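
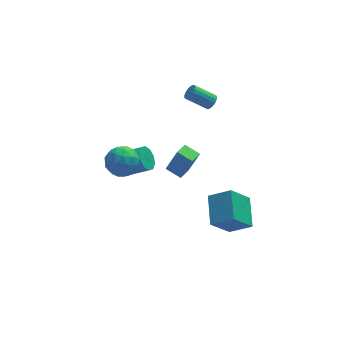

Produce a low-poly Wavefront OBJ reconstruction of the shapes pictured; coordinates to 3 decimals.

v 3.328 -3.373 -4.719
v 2.137 -3.8 -3.275
v 3.598 -1.603 -3.974
v 2.407 -2.029 -2.53
v 4.493 -3.891 -3.91
v 3.302 -4.317 -2.466
v 4.763 -2.12 -3.165
v 3.572 -2.547 -1.721
v -1.76 -0.548 -0.062
v -1.29 -0.056 -0.482
v -0.31 -0.46 0.141
v -0.78 -0.952 0.562
v -1.445 0.187 -0.08
v -0.465 -0.217 0.543
v -1.72 0.15 0.329
v -0.74 -0.255 0.952
v -2.011 -0.155 0.588
v -1.031 -0.559 1.212
v -2.206 -0.609 0.6
v -1.226 -1.014 1.223
v -2.23 -1.04 0.359
v -1.25 -1.444 0.982
v -2.075 -1.283 -0.043
v -1.095 -1.687 0.58
v -1.8 -1.245 -0.452
v -0.82 -1.65 0.171
v -1.509 -0.941 -0.712
v -0.529 -1.345 -0.088
v -1.314 -0.486 -0.723
v -0.334 -0.891 -0.1
v -2.969 -1.563 2.203
v -1.949 -1.397 2.33
v -2.651 -2.423 0.79
v -1.631 -2.257 0.917
v -2.142 -2.887 1.57
v -2.338 -2.356 2.443
v -2.262 -1.464 0.677
v -2.458 -0.933 1.55
v -1.512 -1.336 1.387
v -1.438 -2.215 1.939
v -3.162 -1.605 1.181
v -3.088 -2.484 1.733
v -2.487 -1.404 2.39
v -2.113 -2.416 0.73
v -2.413 -2.786 1.113
v -1.814 -2.688 1.188
v -2.715 -1.968 2.457
v -2.116 -1.87 2.532
v -2.229 -2.746 2.085
v -2.484 -1.95 0.588
v -1.885 -1.852 0.663
v -2.786 -1.132 1.932
v -2.187 -1.034 2.007
v -2.371 -1.074 1.035
v -1.631 -1.271 1.911
v -1.444 -1.776 1.081
v -1.815 -1.31 0.939
v -1.93 -0.998 1.453
v -1.587 -1.787 2.236
v -1.4 -2.293 1.405
v -1.7 -2.664 1.789
v -1.815 -2.351 2.302
v -1.33 -1.752 1.681
v -3.2 -1.527 1.715
v -3.013 -2.033 0.884
v -2.785 -1.469 0.818
v -2.9 -1.156 1.331
v -3.156 -2.044 2.039
v -2.969 -2.549 1.209
v -2.67 -2.822 1.667
v -2.785 -2.51 2.181
v -3.27 -2.068 1.439
v 3.186 0.764 3.17
v 3.431 1.173 3.351
v 2.28 1.485 4.21
v 2.034 1.076 4.03
v 3.31 1.258 3.157
v 2.159 1.571 4.016
v 3.16 1.23 2.966
v 2.009 1.543 3.825
v 3.016 1.095 2.822
v 1.865 1.408 3.681
v 2.911 0.885 2.758
v 1.76 1.197 3.617
v 2.869 0.646 2.789
v 1.718 0.959 3.648
v 2.899 0.435 2.906
v 1.748 0.747 3.766
v 2.995 0.298 3.085
v 1.844 0.611 3.944
v 3.135 0.269 3.283
v 1.984 0.582 4.142
v 3.286 0.352 3.455
v 2.135 0.665 4.314
v 3.414 0.53 3.562
v 2.263 0.843 4.421
v 3.49 0.762 3.579
v 2.339 1.075 4.439
v 3.496 0.994 3.503
v 2.345 1.306 4.362
v 0.399 -4.18 1.827
v 0.999 -4.262 3.254
v -0.272 -3.556 2.145
v 0.328 -3.638 3.572
v 0.972 -3.462 1.628
v 1.572 -3.544 3.055
v 0.301 -2.838 1.946
v 0.901 -2.92 3.373
f 2 4 1
f 5 2 1
f 1 4 3
f 3 5 1
f 2 8 4
f 6 2 5
f 6 8 2
f 4 8 3
f 7 5 3
f 3 8 7
f 7 6 5
f 8 6 7
f 10 9 13
f 10 13 11
f 11 13 14
f 11 14 12
f 13 9 15
f 13 15 14
f 14 15 16
f 14 16 12
f 15 9 17
f 15 17 16
f 16 17 18
f 16 18 12
f 17 9 19
f 17 19 18
f 18 19 20
f 18 20 12
f 19 9 21
f 19 21 20
f 20 21 22
f 20 22 12
f 21 9 23
f 21 23 22
f 22 23 24
f 22 24 12
f 23 9 25
f 23 25 24
f 24 25 26
f 24 26 12
f 25 9 27
f 25 27 26
f 26 27 28
f 26 28 12
f 27 9 29
f 27 29 28
f 28 29 30
f 28 30 12
f 29 9 10
f 29 10 30
f 30 10 11
f 30 11 12
f 31 68 47
f 68 42 71
f 47 71 36
f 68 71 47
f 31 47 43
f 47 36 48
f 43 48 32
f 47 48 43
f 31 43 52
f 43 32 53
f 52 53 38
f 43 53 52
f 31 52 64
f 52 38 67
f 64 67 41
f 52 67 64
f 31 64 68
f 64 41 72
f 68 72 42
f 64 72 68
f 32 48 59
f 48 36 62
f 59 62 40
f 48 62 59
f 36 71 49
f 71 42 70
f 49 70 35
f 71 70 49
f 42 72 69
f 72 41 65
f 69 65 33
f 72 65 69
f 41 67 66
f 67 38 54
f 66 54 37
f 67 54 66
f 38 53 58
f 53 32 55
f 58 55 39
f 53 55 58
f 34 60 46
f 60 40 61
f 46 61 35
f 60 61 46
f 34 46 44
f 46 35 45
f 44 45 33
f 46 45 44
f 34 44 51
f 44 33 50
f 51 50 37
f 44 50 51
f 34 51 56
f 51 37 57
f 56 57 39
f 51 57 56
f 34 56 60
f 56 39 63
f 60 63 40
f 56 63 60
f 35 61 49
f 61 40 62
f 49 62 36
f 61 62 49
f 33 45 69
f 45 35 70
f 69 70 42
f 45 70 69
f 37 50 66
f 50 33 65
f 66 65 41
f 50 65 66
f 39 57 58
f 57 37 54
f 58 54 38
f 57 54 58
f 40 63 59
f 63 39 55
f 59 55 32
f 63 55 59
f 74 73 77
f 74 77 75
f 75 77 78
f 75 78 76
f 77 73 79
f 77 79 78
f 78 79 80
f 78 80 76
f 79 73 81
f 79 81 80
f 80 81 82
f 80 82 76
f 81 73 83
f 81 83 82
f 82 83 84
f 82 84 76
f 83 73 85
f 83 85 84
f 84 85 86
f 84 86 76
f 85 73 87
f 85 87 86
f 86 87 88
f 86 88 76
f 87 73 89
f 87 89 88
f 88 89 90
f 88 90 76
f 89 73 91
f 89 91 90
f 90 91 92
f 90 92 76
f 91 73 93
f 91 93 92
f 92 93 94
f 92 94 76
f 93 73 95
f 93 95 94
f 94 95 96
f 94 96 76
f 95 73 97
f 95 97 96
f 96 97 98
f 96 98 76
f 97 73 99
f 97 99 98
f 98 99 100
f 98 100 76
f 99 73 74
f 99 74 100
f 100 74 75
f 100 75 76
f 102 104 101
f 105 102 101
f 101 104 103
f 103 105 101
f 102 108 104
f 106 102 105
f 106 108 102
f 104 108 103
f 107 105 103
f 103 108 107
f 107 106 105
f 108 106 107



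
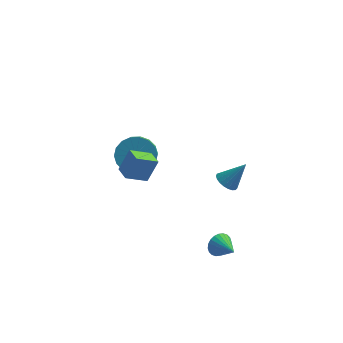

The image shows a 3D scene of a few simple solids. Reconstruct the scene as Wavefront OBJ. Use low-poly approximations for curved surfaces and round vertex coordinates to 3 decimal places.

v -3.237 2.61 -1.066
v -2.291 2.419 -1.362
v -2.197 1.198 -0.271
v -3.143 1.39 0.026
v -2.234 2.718 -1.032
v -2.139 1.497 0.059
v -2.375 2.996 -0.708
v -2.28 1.776 0.383
v -2.687 3.198 -0.456
v -2.593 1.977 0.635
v -3.108 3.283 -0.324
v -3.014 2.063 0.767
v -3.555 3.236 -0.339
v -3.46 2.015 0.752
v -3.939 3.064 -0.498
v -3.844 1.843 0.594
v -4.183 2.802 -0.769
v -4.089 1.581 0.322
v -4.241 2.503 -1.099
v -4.146 1.282 -0.008
v -4.1 2.224 -1.423
v -4.005 1.004 -0.332
v -3.787 2.023 -1.675
v -3.693 0.802 -0.584
v -3.366 1.937 -1.807
v -3.272 0.717 -0.716
v -2.92 1.985 -1.792
v -2.825 0.764 -0.701
v -2.536 2.157 -1.634
v -2.441 0.936 -0.542
v -3.004 -3.815 3.357
v -2.549 -3.441 4.414
v -3.385 -3.095 3.266
v -2.93 -2.721 4.323
v -2.09 -3.399 2.817
v -1.635 -3.025 3.874
v -2.471 -2.679 2.726
v -2.016 -2.305 3.783
v 1.235 -0.454 0.162
v 1.725 -0.596 -0.173
v 2.085 -0.206 1.298
v 1.705 -0.346 -0.212
v 1.604 -0.115 -0.187
v 1.439 0.057 -0.102
v 1.239 0.142 0.03
v 1.038 0.123 0.184
v 0.872 0.005 0.334
v 0.768 -0.193 0.454
v 0.745 -0.436 0.524
v 0.807 -0.682 0.531
v 0.943 -0.888 0.475
v 1.13 -1.019 0.364
v 1.335 -1.053 0.218
v 1.522 -0.983 0.063
v 1.66 -0.821 -0.076
v 1.134 -3.508 -1.527
v 1.533 -3.403 -2.003
v 1.826 -4.352 -1.133
v 1.622 -3.251 -1.832
v 1.636 -3.137 -1.614
v 1.573 -3.08 -1.383
v 1.444 -3.089 -1.174
v 1.268 -3.161 -1.019
v 1.071 -3.286 -0.941
v 0.884 -3.445 -0.953
v 0.735 -3.613 -1.052
v 0.646 -3.766 -1.223
v 0.632 -3.879 -1.44
v 0.695 -3.936 -1.671
v 0.824 -3.928 -1.88
v 1 -3.856 -2.036
v 1.197 -3.731 -2.113
v 1.384 -3.572 -2.102
f 2 1 5
f 2 5 3
f 3 5 6
f 3 6 4
f 5 1 7
f 5 7 6
f 6 7 8
f 6 8 4
f 7 1 9
f 7 9 8
f 8 9 10
f 8 10 4
f 9 1 11
f 9 11 10
f 10 11 12
f 10 12 4
f 11 1 13
f 11 13 12
f 12 13 14
f 12 14 4
f 13 1 15
f 13 15 14
f 14 15 16
f 14 16 4
f 15 1 17
f 15 17 16
f 16 17 18
f 16 18 4
f 17 1 19
f 17 19 18
f 18 19 20
f 18 20 4
f 19 1 21
f 19 21 20
f 20 21 22
f 20 22 4
f 21 1 23
f 21 23 22
f 22 23 24
f 22 24 4
f 23 1 25
f 23 25 24
f 24 25 26
f 24 26 4
f 25 1 27
f 25 27 26
f 26 27 28
f 26 28 4
f 27 1 29
f 27 29 28
f 28 29 30
f 28 30 4
f 29 1 2
f 29 2 30
f 30 2 3
f 30 3 4
f 32 34 31
f 35 32 31
f 31 34 33
f 33 35 31
f 32 38 34
f 36 32 35
f 36 38 32
f 34 38 33
f 37 35 33
f 33 38 37
f 37 36 35
f 38 36 37
f 40 39 42
f 40 42 41
f 42 39 43
f 42 43 41
f 43 39 44
f 43 44 41
f 44 39 45
f 44 45 41
f 45 39 46
f 45 46 41
f 46 39 47
f 46 47 41
f 47 39 48
f 47 48 41
f 48 39 49
f 48 49 41
f 49 39 50
f 49 50 41
f 50 39 51
f 50 51 41
f 51 39 52
f 51 52 41
f 52 39 53
f 52 53 41
f 53 39 54
f 53 54 41
f 54 39 55
f 54 55 41
f 55 39 40
f 55 40 41
f 57 56 59
f 57 59 58
f 59 56 60
f 59 60 58
f 60 56 61
f 60 61 58
f 61 56 62
f 61 62 58
f 62 56 63
f 62 63 58
f 63 56 64
f 63 64 58
f 64 56 65
f 64 65 58
f 65 56 66
f 65 66 58
f 66 56 67
f 66 67 58
f 67 56 68
f 67 68 58
f 68 56 69
f 68 69 58
f 69 56 70
f 69 70 58
f 70 56 71
f 70 71 58
f 71 56 72
f 71 72 58
f 72 56 73
f 72 73 58
f 73 56 57
f 73 57 58



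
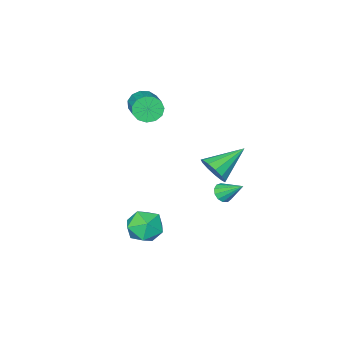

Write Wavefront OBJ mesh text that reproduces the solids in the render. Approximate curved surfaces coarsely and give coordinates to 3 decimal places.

v 1.431 1.044 -2.995
v 2.538 1.416 -2.998
v 1.762 0.044 -4.562
v 2.869 0.416 -4.565
v 2.503 -0.321 -3.738
v 2.299 0.297 -2.769
v 2.001 1.163 -4.791
v 1.797 1.781 -3.822
v 2.89 1.489 -4.108
v 3.2 0.572 -3.457
v 1.1 0.888 -4.103
v 1.41 -0.029 -3.452
v 0.073 3.759 1.321
v 0.535 3.9 2.139
v -1.813 4.021 2.339
v 0.479 4.382 1.912
v 0.295 4.665 1.497
v 0.04 4.661 1.027
v -0.204 4.371 0.649
v -0.36 3.886 0.485
v -0.379 3.361 0.586
v -0.254 2.962 0.92
v -0.025 2.816 1.382
v 0.235 2.969 1.824
v 0.444 3.373 2.106
v -3.404 0.65 -3.78
v -2.949 0.425 -3.357
v -3.776 1.85 -2.74
v -2.776 0.67 -3.578
v -2.802 0.908 -3.862
v -3.02 1.064 -4.12
v -3.359 1.089 -4.27
v -3.713 0.975 -4.264
v -3.969 0.757 -4.105
v -4.045 0.506 -3.842
v -3.918 0.3 -3.559
v -3.628 0.206 -3.346
v -3.267 0.252 -3.271
v -1.392 -3.696 2.104
v -1.036 -4.216 2.719
v 0.028 -2.504 3.55
v -0.328 -1.984 2.936
v -0.724 -4.222 2.333
v 0.339 -2.51 3.164
v -0.625 -4.061 1.875
v 0.439 -2.349 2.706
v -0.769 -3.784 1.489
v 0.295 -2.072 2.321
v -1.11 -3.48 1.299
v -0.047 -1.768 2.13
v -1.542 -3.244 1.365
v -0.478 -1.532 2.196
v -1.925 -3.151 1.665
v -0.862 -1.439 2.496
v -2.139 -3.232 2.105
v -1.076 -1.52 2.936
v -2.116 -3.46 2.545
v -1.053 -1.748 3.376
v -1.863 -3.763 2.845
v -0.8 -2.051 3.676
v -1.46 -4.044 2.91
v -0.397 -2.333 3.741
f 1 12 6
f 1 6 2
f 1 2 8
f 1 8 11
f 1 11 12
f 2 6 10
f 6 12 5
f 12 11 3
f 11 8 7
f 8 2 9
f 4 10 5
f 4 5 3
f 4 3 7
f 4 7 9
f 4 9 10
f 5 10 6
f 3 5 12
f 7 3 11
f 9 7 8
f 10 9 2
f 14 13 16
f 14 16 15
f 16 13 17
f 16 17 15
f 17 13 18
f 17 18 15
f 18 13 19
f 18 19 15
f 19 13 20
f 19 20 15
f 20 13 21
f 20 21 15
f 21 13 22
f 21 22 15
f 22 13 23
f 22 23 15
f 23 13 24
f 23 24 15
f 24 13 25
f 24 25 15
f 25 13 14
f 25 14 15
f 27 26 29
f 27 29 28
f 29 26 30
f 29 30 28
f 30 26 31
f 30 31 28
f 31 26 32
f 31 32 28
f 32 26 33
f 32 33 28
f 33 26 34
f 33 34 28
f 34 26 35
f 34 35 28
f 35 26 36
f 35 36 28
f 36 26 37
f 36 37 28
f 37 26 38
f 37 38 28
f 38 26 27
f 38 27 28
f 40 39 43
f 40 43 41
f 41 43 44
f 41 44 42
f 43 39 45
f 43 45 44
f 44 45 46
f 44 46 42
f 45 39 47
f 45 47 46
f 46 47 48
f 46 48 42
f 47 39 49
f 47 49 48
f 48 49 50
f 48 50 42
f 49 39 51
f 49 51 50
f 50 51 52
f 50 52 42
f 51 39 53
f 51 53 52
f 52 53 54
f 52 54 42
f 53 39 55
f 53 55 54
f 54 55 56
f 54 56 42
f 55 39 57
f 55 57 56
f 56 57 58
f 56 58 42
f 57 39 59
f 57 59 58
f 58 59 60
f 58 60 42
f 59 39 61
f 59 61 60
f 60 61 62
f 60 62 42
f 61 39 40
f 61 40 62
f 62 40 41
f 62 41 42



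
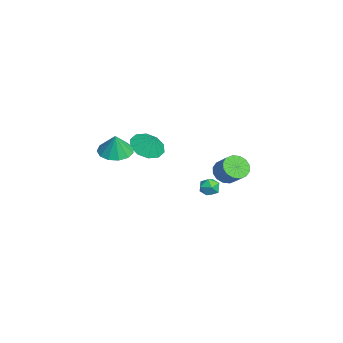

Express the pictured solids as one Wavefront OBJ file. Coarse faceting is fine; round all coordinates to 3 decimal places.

v 3.438 2.473 2.489
v 3.811 2.456 3.023
v 3.609 1.444 2.337
v 3.982 1.427 2.871
v 3.339 1.518 2.925
v 3.233 2.155 3.019
v 4.187 1.745 2.341
v 4.081 2.382 2.435
v 4.274 2.006 2.932
v 3.749 1.866 3.293
v 3.671 2.034 2.067
v 3.146 1.894 2.428
v -2.649 3.577 0.321
v -2.106 3.738 -0.326
v -1.228 4.224 0.531
v -1.771 4.063 1.179
v -2.35 4.108 -0.286
v -1.472 4.594 0.572
v -2.674 4.336 -0.083
v -1.796 4.822 0.775
v -2.992 4.36 0.228
v -2.114 4.846 1.086
v -3.217 4.175 0.564
v -2.339 4.661 1.422
v -3.291 3.829 0.835
v -2.413 4.315 1.693
v -3.192 3.416 0.969
v -2.314 3.902 1.826
v -2.948 3.046 0.928
v -2.07 3.532 1.786
v -2.624 2.818 0.725
v -1.746 3.304 1.583
v -2.306 2.794 0.414
v -1.428 3.28 1.272
v -2.081 2.979 0.078
v -1.203 3.465 0.936
v -2.007 3.325 -0.193
v -1.129 3.811 0.665
v -3.99 -0.795 1.93
v -3.112 -1.409 1.729
v -3.53 -0.425 2.81
v -3.021 -0.812 1.431
v -3.3 -0.209 1.323
v -3.842 0.171 1.447
v -4.441 0.182 1.755
v -4.868 -0.18 2.13
v -4.959 -0.777 2.429
v -4.68 -1.381 2.536
v -4.138 -1.761 2.412
v -3.539 -1.772 2.104
v -0.982 -2.762 3.21
v -0.1 -3.208 2.96
v -0.618 -2.778 4.53
v -0.006 -2.641 2.941
v -0.222 -2.113 3.007
v -0.68 -1.791 3.138
v -1.233 -1.777 3.291
v -1.707 -2.076 3.418
v -1.951 -2.592 3.48
v -1.888 -3.163 3.455
v -1.537 -3.606 3.353
v -1.01 -3.782 3.205
v -0.474 -3.633 3.059
f 1 12 6
f 1 6 2
f 1 2 8
f 1 8 11
f 1 11 12
f 2 6 10
f 6 12 5
f 12 11 3
f 11 8 7
f 8 2 9
f 4 10 5
f 4 5 3
f 4 3 7
f 4 7 9
f 4 9 10
f 5 10 6
f 3 5 12
f 7 3 11
f 9 7 8
f 10 9 2
f 14 13 17
f 14 17 15
f 15 17 18
f 15 18 16
f 17 13 19
f 17 19 18
f 18 19 20
f 18 20 16
f 19 13 21
f 19 21 20
f 20 21 22
f 20 22 16
f 21 13 23
f 21 23 22
f 22 23 24
f 22 24 16
f 23 13 25
f 23 25 24
f 24 25 26
f 24 26 16
f 25 13 27
f 25 27 26
f 26 27 28
f 26 28 16
f 27 13 29
f 27 29 28
f 28 29 30
f 28 30 16
f 29 13 31
f 29 31 30
f 30 31 32
f 30 32 16
f 31 13 33
f 31 33 32
f 32 33 34
f 32 34 16
f 33 13 35
f 33 35 34
f 34 35 36
f 34 36 16
f 35 13 37
f 35 37 36
f 36 37 38
f 36 38 16
f 37 13 14
f 37 14 38
f 38 14 15
f 38 15 16
f 40 39 42
f 40 42 41
f 42 39 43
f 42 43 41
f 43 39 44
f 43 44 41
f 44 39 45
f 44 45 41
f 45 39 46
f 45 46 41
f 46 39 47
f 46 47 41
f 47 39 48
f 47 48 41
f 48 39 49
f 48 49 41
f 49 39 50
f 49 50 41
f 50 39 40
f 50 40 41
f 52 51 54
f 52 54 53
f 54 51 55
f 54 55 53
f 55 51 56
f 55 56 53
f 56 51 57
f 56 57 53
f 57 51 58
f 57 58 53
f 58 51 59
f 58 59 53
f 59 51 60
f 59 60 53
f 60 51 61
f 60 61 53
f 61 51 62
f 61 62 53
f 62 51 63
f 62 63 53
f 63 51 52
f 63 52 53



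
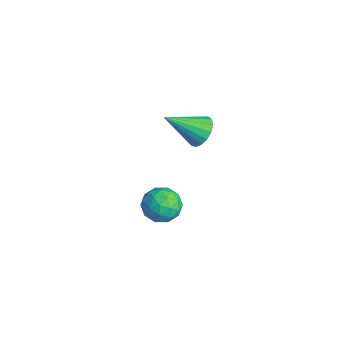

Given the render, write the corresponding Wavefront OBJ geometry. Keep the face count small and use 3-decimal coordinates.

v 1.942 4.243 2.658
v 2.25 4.605 3.212
v 1.658 2.857 3.722
v 1.912 4.691 3.234
v 1.581 4.674 3.123
v 1.333 4.558 2.906
v 1.224 4.371 2.632
v 1.28 4.153 2.364
v 1.488 3.957 2.164
v 1.8 3.825 2.076
v 2.144 3.79 2.122
v 2.443 3.858 2.291
v 2.626 4.014 2.544
v 2.653 4.223 2.823
v 2.518 4.436 3.064
v 0.795 3.099 -1.591
v 1.396 3.62 -1.923
v 1.624 2 -1.817
v 2.225 2.521 -2.149
v 2.046 2.551 -1.306
v 1.534 3.23 -1.166
v 1.486 2.39 -2.574
v 0.974 3.069 -2.434
v 1.823 3.182 -2.53
v 2.169 3.282 -1.747
v 0.851 2.338 -1.993
v 1.197 2.438 -1.21
v 1.023 3.456 -1.737
v 1.997 2.164 -2.003
v 1.892 2.181 -1.508
v 2.245 2.488 -1.703
v 1.104 3.227 -1.292
v 1.457 3.533 -1.487
v 1.839 2.905 -1.125
v 1.563 2.087 -2.253
v 1.916 2.393 -2.448
v 0.775 3.132 -2.037
v 1.128 3.439 -2.232
v 1.181 2.715 -2.615
v 1.627 3.505 -2.289
v 2.114 2.859 -2.422
v 1.68 2.782 -2.672
v 1.379 3.181 -2.589
v 1.83 3.564 -1.828
v 2.318 2.918 -1.962
v 2.213 2.935 -1.466
v 1.912 3.334 -1.384
v 2.081 3.306 -2.186
v 0.702 2.702 -1.778
v 1.19 2.056 -1.912
v 1.108 2.286 -2.356
v 0.807 2.685 -2.274
v 0.906 2.761 -1.318
v 1.393 2.115 -1.451
v 1.641 2.439 -1.151
v 1.34 2.838 -1.068
v 0.939 2.314 -1.554
f 2 1 4
f 2 4 3
f 4 1 5
f 4 5 3
f 5 1 6
f 5 6 3
f 6 1 7
f 6 7 3
f 7 1 8
f 7 8 3
f 8 1 9
f 8 9 3
f 9 1 10
f 9 10 3
f 10 1 11
f 10 11 3
f 11 1 12
f 11 12 3
f 12 1 13
f 12 13 3
f 13 1 14
f 13 14 3
f 14 1 15
f 14 15 3
f 15 1 2
f 15 2 3
f 16 53 32
f 53 27 56
f 32 56 21
f 53 56 32
f 16 32 28
f 32 21 33
f 28 33 17
f 32 33 28
f 16 28 37
f 28 17 38
f 37 38 23
f 28 38 37
f 16 37 49
f 37 23 52
f 49 52 26
f 37 52 49
f 16 49 53
f 49 26 57
f 53 57 27
f 49 57 53
f 17 33 44
f 33 21 47
f 44 47 25
f 33 47 44
f 21 56 34
f 56 27 55
f 34 55 20
f 56 55 34
f 27 57 54
f 57 26 50
f 54 50 18
f 57 50 54
f 26 52 51
f 52 23 39
f 51 39 22
f 52 39 51
f 23 38 43
f 38 17 40
f 43 40 24
f 38 40 43
f 19 45 31
f 45 25 46
f 31 46 20
f 45 46 31
f 19 31 29
f 31 20 30
f 29 30 18
f 31 30 29
f 19 29 36
f 29 18 35
f 36 35 22
f 29 35 36
f 19 36 41
f 36 22 42
f 41 42 24
f 36 42 41
f 19 41 45
f 41 24 48
f 45 48 25
f 41 48 45
f 20 46 34
f 46 25 47
f 34 47 21
f 46 47 34
f 18 30 54
f 30 20 55
f 54 55 27
f 30 55 54
f 22 35 51
f 35 18 50
f 51 50 26
f 35 50 51
f 24 42 43
f 42 22 39
f 43 39 23
f 42 39 43
f 25 48 44
f 48 24 40
f 44 40 17
f 48 40 44



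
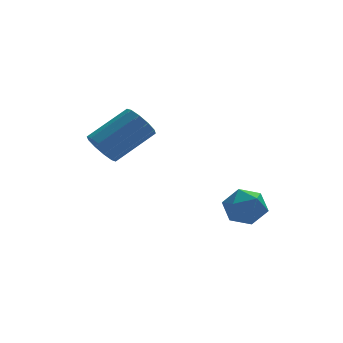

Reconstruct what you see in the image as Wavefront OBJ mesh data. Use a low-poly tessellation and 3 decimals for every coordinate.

v -0.335 -1.544 -0.956
v 0.131 -1.403 -1.68
v 0.669 -2.417 -0.48
v 1.135 -2.276 -1.204
v 1.034 -1.636 -0.619
v 0.414 -1.097 -0.913
v 0.386 -2.723 -1.247
v -0.234 -2.184 -1.541
v 0.577 -2.132 -1.86
v 0.977 -1.46 -1.472
v -0.177 -2.36 -0.688
v 0.223 -1.688 -0.3
v -4.255 0.071 1.377
v -3.815 -0.248 0.861
v -2.285 0.169 1.906
v -2.725 0.489 2.423
v -3.863 0.2 0.751
v -2.332 0.617 1.797
v -4.06 0.599 0.881
v -2.529 1.016 1.926
v -4.332 0.796 1.2
v -2.801 1.213 2.246
v -4.575 0.717 1.587
v -3.044 1.134 2.633
v -4.695 0.391 1.894
v -3.165 0.808 2.939
v -4.648 -0.057 2.003
v -3.117 0.36 3.049
v -4.451 -0.456 1.874
v -2.92 -0.039 2.919
v -4.179 -0.653 1.554
v -2.648 -0.236 2.6
v -3.936 -0.574 1.167
v -2.405 -0.157 2.213
f 1 12 6
f 1 6 2
f 1 2 8
f 1 8 11
f 1 11 12
f 2 6 10
f 6 12 5
f 12 11 3
f 11 8 7
f 8 2 9
f 4 10 5
f 4 5 3
f 4 3 7
f 4 7 9
f 4 9 10
f 5 10 6
f 3 5 12
f 7 3 11
f 9 7 8
f 10 9 2
f 14 13 17
f 14 17 15
f 15 17 18
f 15 18 16
f 17 13 19
f 17 19 18
f 18 19 20
f 18 20 16
f 19 13 21
f 19 21 20
f 20 21 22
f 20 22 16
f 21 13 23
f 21 23 22
f 22 23 24
f 22 24 16
f 23 13 25
f 23 25 24
f 24 25 26
f 24 26 16
f 25 13 27
f 25 27 26
f 26 27 28
f 26 28 16
f 27 13 29
f 27 29 28
f 28 29 30
f 28 30 16
f 29 13 31
f 29 31 30
f 30 31 32
f 30 32 16
f 31 13 33
f 31 33 32
f 32 33 34
f 32 34 16
f 33 13 14
f 33 14 34
f 34 14 15
f 34 15 16



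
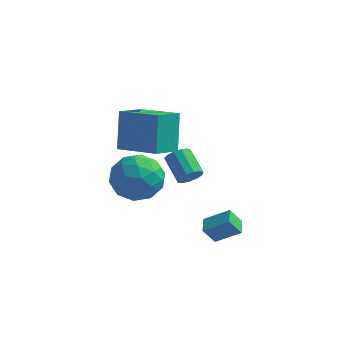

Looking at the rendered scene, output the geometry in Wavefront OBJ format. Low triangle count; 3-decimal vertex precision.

v -4.256 0.761 1.32
v -4.506 1.594 3.165
v -3.816 2.108 0.771
v -4.066 2.942 2.616
v -2.234 0.298 1.804
v -2.484 1.132 3.649
v -1.794 1.646 1.255
v -2.044 2.479 3.1
v 0.779 -3.417 3.464
v 1.217 -3.091 3.659
v 0.38 -2.377 4.35
v -0.059 -2.703 4.156
v 1.112 -2.949 3.384
v 0.274 -2.235 4.075
v 0.901 -2.956 3.135
v 0.063 -2.241 3.826
v 0.651 -3.109 2.99
v -0.187 -2.394 3.682
v 0.441 -3.36 2.996
v -0.396 -2.645 3.687
v 0.339 -3.629 3.151
v -0.498 -2.914 3.842
v 0.377 -3.831 3.405
v -0.461 -3.116 4.096
v 0.542 -3.902 3.678
v -0.296 -3.187 4.369
v 0.782 -3.819 3.883
v -0.055 -3.104 4.574
v 1.021 -3.608 3.955
v 0.184 -2.893 4.647
v 1.184 -3.337 3.872
v 0.346 -2.622 4.563
v -2.287 -2.042 1.793
v -1.066 -2.061 1.947
v -2.454 -3.679 2.913
v -1.233 -3.698 3.067
v -1.905 -2.81 3.589
v -1.802 -1.798 2.897
v -1.718 -3.942 1.963
v -1.615 -2.93 1.271
v -0.715 -3.236 2.051
v -0.83 -2.536 3.057
v -2.69 -3.204 1.803
v -2.805 -2.504 2.809
v -1.662 -1.908 1.772
v -1.858 -3.832 3.088
v -2.253 -3.31 3.396
v -1.535 -3.322 3.486
v -2.094 -1.753 2.33
v -1.377 -1.765 2.421
v -1.87 -2.205 3.386
v -2.143 -3.975 2.439
v -1.426 -3.987 2.53
v -1.985 -2.418 1.374
v -1.267 -2.43 1.464
v -1.65 -3.535 1.474
v -0.738 -2.61 1.923
v -0.836 -3.572 2.582
v -1.121 -3.715 1.933
v -1.061 -3.12 1.526
v -0.806 -2.198 2.514
v -0.904 -3.161 3.173
v -1.299 -2.638 3.48
v -1.238 -2.044 3.073
v -0.599 -2.889 2.576
v -2.616 -2.579 1.687
v -2.714 -3.542 2.346
v -2.282 -3.696 1.787
v -2.221 -3.102 1.38
v -2.684 -2.168 2.278
v -2.782 -3.13 2.937
v -2.459 -2.62 3.334
v -2.399 -2.025 2.927
v -2.921 -2.851 2.284
v 1.007 -2.598 -0.284
v 2.069 -2.368 0.411
v 0.752 -1.842 -0.144
v 1.814 -1.612 0.551
v 1.446 -2.308 -1.051
v 2.508 -2.078 -0.356
v 1.191 -1.552 -0.911
v 2.253 -1.322 -0.216
f 2 4 1
f 5 2 1
f 1 4 3
f 3 5 1
f 2 8 4
f 6 2 5
f 6 8 2
f 4 8 3
f 7 5 3
f 3 8 7
f 7 6 5
f 8 6 7
f 10 9 13
f 10 13 11
f 11 13 14
f 11 14 12
f 13 9 15
f 13 15 14
f 14 15 16
f 14 16 12
f 15 9 17
f 15 17 16
f 16 17 18
f 16 18 12
f 17 9 19
f 17 19 18
f 18 19 20
f 18 20 12
f 19 9 21
f 19 21 20
f 20 21 22
f 20 22 12
f 21 9 23
f 21 23 22
f 22 23 24
f 22 24 12
f 23 9 25
f 23 25 24
f 24 25 26
f 24 26 12
f 25 9 27
f 25 27 26
f 26 27 28
f 26 28 12
f 27 9 29
f 27 29 28
f 28 29 30
f 28 30 12
f 29 9 31
f 29 31 30
f 30 31 32
f 30 32 12
f 31 9 10
f 31 10 32
f 32 10 11
f 32 11 12
f 33 70 49
f 70 44 73
f 49 73 38
f 70 73 49
f 33 49 45
f 49 38 50
f 45 50 34
f 49 50 45
f 33 45 54
f 45 34 55
f 54 55 40
f 45 55 54
f 33 54 66
f 54 40 69
f 66 69 43
f 54 69 66
f 33 66 70
f 66 43 74
f 70 74 44
f 66 74 70
f 34 50 61
f 50 38 64
f 61 64 42
f 50 64 61
f 38 73 51
f 73 44 72
f 51 72 37
f 73 72 51
f 44 74 71
f 74 43 67
f 71 67 35
f 74 67 71
f 43 69 68
f 69 40 56
f 68 56 39
f 69 56 68
f 40 55 60
f 55 34 57
f 60 57 41
f 55 57 60
f 36 62 48
f 62 42 63
f 48 63 37
f 62 63 48
f 36 48 46
f 48 37 47
f 46 47 35
f 48 47 46
f 36 46 53
f 46 35 52
f 53 52 39
f 46 52 53
f 36 53 58
f 53 39 59
f 58 59 41
f 53 59 58
f 36 58 62
f 58 41 65
f 62 65 42
f 58 65 62
f 37 63 51
f 63 42 64
f 51 64 38
f 63 64 51
f 35 47 71
f 47 37 72
f 71 72 44
f 47 72 71
f 39 52 68
f 52 35 67
f 68 67 43
f 52 67 68
f 41 59 60
f 59 39 56
f 60 56 40
f 59 56 60
f 42 65 61
f 65 41 57
f 61 57 34
f 65 57 61
f 76 78 75
f 79 76 75
f 75 78 77
f 77 79 75
f 76 82 78
f 80 76 79
f 80 82 76
f 78 82 77
f 81 79 77
f 77 82 81
f 81 80 79
f 82 80 81



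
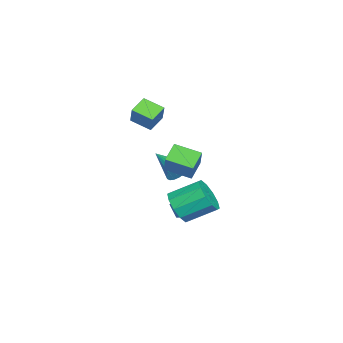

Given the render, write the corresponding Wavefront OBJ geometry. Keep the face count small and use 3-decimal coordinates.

v 0.638 1.739 -4.661
v 0.384 1.352 -3.912
v -0.167 2.811 -4.378
v -0.42 2.424 -3.63
v 1.56 2.276 -4.07
v 1.307 1.889 -3.322
v 0.756 3.348 -3.788
v 0.502 2.961 -3.039
v 1.367 1.72 0.027
v 2.526 2.002 1.307
v 1.485 3.046 -0.372
v 2.645 3.328 0.908
v 2.155 1.452 -0.628
v 3.315 1.734 0.652
v 2.274 2.778 -1.027
v 3.433 3.06 0.253
v -1.659 -0.403 1.507
v -0.986 -0.173 2.535
v -1.374 0.661 1.083
v -0.701 0.891 2.111
v -0.819 -0.811 1.049
v -0.146 -0.581 2.077
v -0.534 0.253 0.625
v 0.139 0.483 1.653
v 3.938 2.444 -2.11
v 4.489 2.132 -1.376
v 4.194 3.545 -0.555
v 3.642 3.856 -1.29
v 4.842 2.429 -1.76
v 4.547 3.841 -0.939
v 4.849 2.731 -2.277
v 4.554 4.144 -1.456
v 4.508 2.924 -2.731
v 4.213 4.336 -1.91
v 3.949 2.933 -2.948
v 3.654 4.345 -2.127
v 3.386 2.755 -2.845
v 3.091 4.168 -2.024
v 3.033 2.459 -2.461
v 2.738 3.871 -1.64
v 3.026 2.156 -1.944
v 2.731 3.569 -1.123
v 3.367 1.964 -1.49
v 3.072 3.376 -0.669
v 3.926 1.955 -1.273
v 3.631 3.367 -0.452
v -2.101 1.291 -2.893
v -1.733 1.296 -2.263
v -3.119 -0.051 -2.287
v -1.975 1.505 -2.206
v -2.242 1.672 -2.285
v -2.481 1.763 -2.485
v -2.646 1.761 -2.765
v -2.702 1.666 -3.071
v -2.639 1.497 -3.341
v -2.47 1.287 -3.522
v -2.228 1.078 -3.579
v -1.961 0.911 -3.5
v -1.721 0.82 -3.3
v -1.557 0.822 -3.02
v -1.501 0.917 -2.714
v -1.563 1.086 -2.444
f 2 4 1
f 5 2 1
f 1 4 3
f 3 5 1
f 2 8 4
f 6 2 5
f 6 8 2
f 4 8 3
f 7 5 3
f 3 8 7
f 7 6 5
f 8 6 7
f 10 12 9
f 13 10 9
f 9 12 11
f 11 13 9
f 10 16 12
f 14 10 13
f 14 16 10
f 12 16 11
f 15 13 11
f 11 16 15
f 15 14 13
f 16 14 15
f 18 20 17
f 21 18 17
f 17 20 19
f 19 21 17
f 18 24 20
f 22 18 21
f 22 24 18
f 20 24 19
f 23 21 19
f 19 24 23
f 23 22 21
f 24 22 23
f 26 25 29
f 26 29 27
f 27 29 30
f 27 30 28
f 29 25 31
f 29 31 30
f 30 31 32
f 30 32 28
f 31 25 33
f 31 33 32
f 32 33 34
f 32 34 28
f 33 25 35
f 33 35 34
f 34 35 36
f 34 36 28
f 35 25 37
f 35 37 36
f 36 37 38
f 36 38 28
f 37 25 39
f 37 39 38
f 38 39 40
f 38 40 28
f 39 25 41
f 39 41 40
f 40 41 42
f 40 42 28
f 41 25 43
f 41 43 42
f 42 43 44
f 42 44 28
f 43 25 45
f 43 45 44
f 44 45 46
f 44 46 28
f 45 25 26
f 45 26 46
f 46 26 27
f 46 27 28
f 48 47 50
f 48 50 49
f 50 47 51
f 50 51 49
f 51 47 52
f 51 52 49
f 52 47 53
f 52 53 49
f 53 47 54
f 53 54 49
f 54 47 55
f 54 55 49
f 55 47 56
f 55 56 49
f 56 47 57
f 56 57 49
f 57 47 58
f 57 58 49
f 58 47 59
f 58 59 49
f 59 47 60
f 59 60 49
f 60 47 61
f 60 61 49
f 61 47 62
f 61 62 49
f 62 47 48
f 62 48 49



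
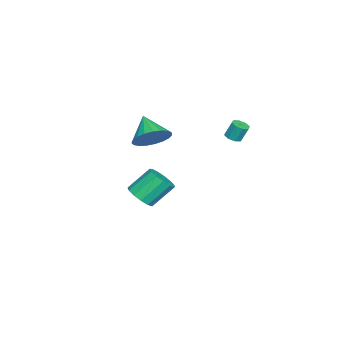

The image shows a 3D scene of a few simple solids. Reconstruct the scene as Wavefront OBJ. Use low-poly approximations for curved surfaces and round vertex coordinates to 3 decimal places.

v 2.265 -1.587 3.441
v 2.626 -0.98 4.27
v 1.235 -2.393 4.479
v 2.279 -0.733 4.117
v 1.928 -0.633 3.847
v 1.636 -0.699 3.507
v 1.453 -0.918 3.155
v 1.41 -1.253 2.852
v 1.515 -1.646 2.652
v 1.749 -2.028 2.587
v 2.073 -2.334 2.671
v 2.43 -2.511 2.887
v 2.758 -2.529 3.199
v 3.001 -2.383 3.553
v 3.117 -2.1 3.887
v 3.085 -1.728 4.144
v 2.912 -1.332 4.28
v -2.586 1.439 1.621
v -2.084 1.297 1.717
v -2.153 1.699 2.674
v -2.654 1.841 2.579
v -2.113 1.67 1.559
v -2.181 2.071 2.516
v -2.418 1.907 1.437
v -2.487 2.308 2.394
v -2.822 1.871 1.424
v -2.89 2.272 2.381
v -3.087 1.581 1.526
v -3.156 1.983 2.483
v -3.059 1.209 1.684
v -3.127 1.61 2.641
v -2.753 0.972 1.806
v -2.822 1.373 2.763
v -2.35 1.008 1.819
v -2.418 1.409 2.776
v -2.421 -3.793 -3.821
v -1.639 -3.91 -3.294
v -2.357 -2.845 -1.992
v -3.139 -2.727 -2.519
v -1.552 -3.479 -3.599
v -2.271 -2.413 -2.296
v -1.741 -3.147 -3.975
v -2.459 -2.082 -2.672
v -2.146 -3.02 -4.301
v -2.864 -1.955 -2.999
v -2.638 -3.139 -4.476
v -3.356 -2.073 -3.173
v -3.061 -3.465 -4.442
v -3.779 -2.4 -3.139
v -3.281 -3.895 -4.212
v -3.999 -2.83 -2.909
v -3.228 -4.293 -3.857
v -3.946 -3.227 -2.554
v -2.918 -4.532 -3.491
v -3.637 -3.466 -2.189
v -2.451 -4.536 -3.23
v -3.17 -3.47 -1.928
v -1.974 -4.304 -3.157
v -2.693 -3.239 -1.854
f 2 1 4
f 2 4 3
f 4 1 5
f 4 5 3
f 5 1 6
f 5 6 3
f 6 1 7
f 6 7 3
f 7 1 8
f 7 8 3
f 8 1 9
f 8 9 3
f 9 1 10
f 9 10 3
f 10 1 11
f 10 11 3
f 11 1 12
f 11 12 3
f 12 1 13
f 12 13 3
f 13 1 14
f 13 14 3
f 14 1 15
f 14 15 3
f 15 1 16
f 15 16 3
f 16 1 17
f 16 17 3
f 17 1 2
f 17 2 3
f 19 18 22
f 19 22 20
f 20 22 23
f 20 23 21
f 22 18 24
f 22 24 23
f 23 24 25
f 23 25 21
f 24 18 26
f 24 26 25
f 25 26 27
f 25 27 21
f 26 18 28
f 26 28 27
f 27 28 29
f 27 29 21
f 28 18 30
f 28 30 29
f 29 30 31
f 29 31 21
f 30 18 32
f 30 32 31
f 31 32 33
f 31 33 21
f 32 18 34
f 32 34 33
f 33 34 35
f 33 35 21
f 34 18 19
f 34 19 35
f 35 19 20
f 35 20 21
f 37 36 40
f 37 40 38
f 38 40 41
f 38 41 39
f 40 36 42
f 40 42 41
f 41 42 43
f 41 43 39
f 42 36 44
f 42 44 43
f 43 44 45
f 43 45 39
f 44 36 46
f 44 46 45
f 45 46 47
f 45 47 39
f 46 36 48
f 46 48 47
f 47 48 49
f 47 49 39
f 48 36 50
f 48 50 49
f 49 50 51
f 49 51 39
f 50 36 52
f 50 52 51
f 51 52 53
f 51 53 39
f 52 36 54
f 52 54 53
f 53 54 55
f 53 55 39
f 54 36 56
f 54 56 55
f 55 56 57
f 55 57 39
f 56 36 58
f 56 58 57
f 57 58 59
f 57 59 39
f 58 36 37
f 58 37 59
f 59 37 38
f 59 38 39



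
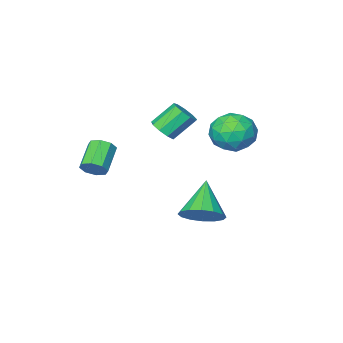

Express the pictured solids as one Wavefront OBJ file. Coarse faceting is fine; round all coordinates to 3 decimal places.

v 2.035 0.263 1.213
v 2.548 0.075 1.633
v 1.539 -0.771 2.488
v 1.025 -0.583 2.067
v 2.31 0.519 1.791
v 1.301 -0.327 2.646
v 1.91 0.813 1.61
v 0.901 -0.033 2.465
v 1.583 0.785 1.197
v 0.574 -0.061 2.052
v 1.521 0.451 0.792
v 0.512 -0.395 1.647
v 1.759 0.007 0.634
v 0.75 -0.839 1.489
v 2.159 -0.287 0.815
v 1.15 -1.133 1.67
v 2.486 -0.259 1.228
v 1.477 -1.105 2.083
v -2.029 -0.163 2.393
v -1.491 -0.19 2.914
v -2.532 0.156 4.008
v -3.071 0.183 3.487
v -1.53 0.286 2.726
v -2.571 0.632 3.821
v -1.802 0.551 2.382
v -2.843 0.898 3.477
v -2.181 0.483 2.043
v -3.223 0.829 3.138
v -2.489 0.112 1.868
v -3.531 0.459 2.963
v -2.582 -0.388 1.938
v -3.623 -0.041 3.033
v -2.416 -0.783 2.221
v -3.457 -0.436 3.316
v -2.069 -0.887 2.584
v -3.111 -0.541 3.679
v -1.704 -0.654 2.858
v -2.745 -0.307 3.952
v -1.163 4.306 -0.944
v -0.707 4.905 -0.142
v -2.197 3.154 0.504
v -1.19 5.176 -0.272
v -1.667 5.214 -0.582
v -2.008 5.009 -0.989
v -2.123 4.615 -1.384
v -1.98 4.139 -1.661
v -1.619 3.707 -1.746
v -1.135 3.436 -1.617
v -0.659 3.398 -1.307
v -0.318 3.603 -0.9
v -0.203 3.997 -0.505
v -0.345 4.473 -0.227
v -3.971 3.725 3.478
v -2.977 3.072 3.326
v -5.003 2.368 2.554
v -4.009 1.715 2.402
v -4.475 1.852 3.498
v -3.837 2.691 4.069
v -4.143 2.749 1.811
v -3.505 3.588 2.382
v -3.084 2.469 2.296
v -3.288 1.915 3.339
v -4.692 3.525 2.541
v -4.896 2.971 3.584
v -3.383 3.518 3.483
v -4.597 1.922 2.397
v -4.87 2.003 3.041
v -4.286 1.619 2.952
v -3.889 3.294 3.92
v -3.304 2.91 3.831
v -4.185 2.193 3.932
v -4.676 2.53 2.049
v -4.091 2.146 1.96
v -3.694 3.821 2.928
v -3.11 3.437 2.839
v -3.795 3.247 1.948
v -2.862 2.78 2.788
v -3.468 1.982 2.245
v -3.547 2.59 1.898
v -3.172 3.083 2.233
v -2.982 2.454 3.401
v -3.589 1.656 2.858
v -3.862 1.737 3.502
v -3.487 2.23 3.838
v -3.045 2.099 2.796
v -4.391 3.784 3.022
v -4.998 2.986 2.479
v -4.493 3.21 2.042
v -4.118 3.703 2.378
v -4.512 3.458 3.635
v -5.118 2.66 3.092
v -4.808 2.357 3.647
v -4.433 2.85 3.982
v -4.935 3.341 3.084
f 2 1 5
f 2 5 3
f 3 5 6
f 3 6 4
f 5 1 7
f 5 7 6
f 6 7 8
f 6 8 4
f 7 1 9
f 7 9 8
f 8 9 10
f 8 10 4
f 9 1 11
f 9 11 10
f 10 11 12
f 10 12 4
f 11 1 13
f 11 13 12
f 12 13 14
f 12 14 4
f 13 1 15
f 13 15 14
f 14 15 16
f 14 16 4
f 15 1 17
f 15 17 16
f 16 17 18
f 16 18 4
f 17 1 2
f 17 2 18
f 18 2 3
f 18 3 4
f 20 19 23
f 20 23 21
f 21 23 24
f 21 24 22
f 23 19 25
f 23 25 24
f 24 25 26
f 24 26 22
f 25 19 27
f 25 27 26
f 26 27 28
f 26 28 22
f 27 19 29
f 27 29 28
f 28 29 30
f 28 30 22
f 29 19 31
f 29 31 30
f 30 31 32
f 30 32 22
f 31 19 33
f 31 33 32
f 32 33 34
f 32 34 22
f 33 19 35
f 33 35 34
f 34 35 36
f 34 36 22
f 35 19 37
f 35 37 36
f 36 37 38
f 36 38 22
f 37 19 20
f 37 20 38
f 38 20 21
f 38 21 22
f 40 39 42
f 40 42 41
f 42 39 43
f 42 43 41
f 43 39 44
f 43 44 41
f 44 39 45
f 44 45 41
f 45 39 46
f 45 46 41
f 46 39 47
f 46 47 41
f 47 39 48
f 47 48 41
f 48 39 49
f 48 49 41
f 49 39 50
f 49 50 41
f 50 39 51
f 50 51 41
f 51 39 52
f 51 52 41
f 52 39 40
f 52 40 41
f 53 90 69
f 90 64 93
f 69 93 58
f 90 93 69
f 53 69 65
f 69 58 70
f 65 70 54
f 69 70 65
f 53 65 74
f 65 54 75
f 74 75 60
f 65 75 74
f 53 74 86
f 74 60 89
f 86 89 63
f 74 89 86
f 53 86 90
f 86 63 94
f 90 94 64
f 86 94 90
f 54 70 81
f 70 58 84
f 81 84 62
f 70 84 81
f 58 93 71
f 93 64 92
f 71 92 57
f 93 92 71
f 64 94 91
f 94 63 87
f 91 87 55
f 94 87 91
f 63 89 88
f 89 60 76
f 88 76 59
f 89 76 88
f 60 75 80
f 75 54 77
f 80 77 61
f 75 77 80
f 56 82 68
f 82 62 83
f 68 83 57
f 82 83 68
f 56 68 66
f 68 57 67
f 66 67 55
f 68 67 66
f 56 66 73
f 66 55 72
f 73 72 59
f 66 72 73
f 56 73 78
f 73 59 79
f 78 79 61
f 73 79 78
f 56 78 82
f 78 61 85
f 82 85 62
f 78 85 82
f 57 83 71
f 83 62 84
f 71 84 58
f 83 84 71
f 55 67 91
f 67 57 92
f 91 92 64
f 67 92 91
f 59 72 88
f 72 55 87
f 88 87 63
f 72 87 88
f 61 79 80
f 79 59 76
f 80 76 60
f 79 76 80
f 62 85 81
f 85 61 77
f 81 77 54
f 85 77 81



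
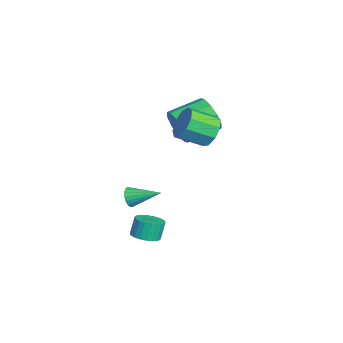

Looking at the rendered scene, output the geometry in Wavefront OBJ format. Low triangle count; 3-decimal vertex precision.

v -0.156 2.806 3.285
v 0.49 3.17 3.91
v 0.562 1.759 4.66
v -0.084 1.394 4.035
v -0.125 3.262 4.14
v -0.054 1.85 4.891
v -0.755 3.14 3.971
v -0.683 1.728 4.721
v -1.104 2.861 3.48
v -1.033 1.45 4.23
v -1.01 2.557 2.898
v -0.938 1.146 3.648
v -0.516 2.369 2.497
v -0.444 0.957 3.247
v 0.147 2.385 2.465
v 0.218 0.974 3.215
v 0.668 2.598 2.816
v 0.739 1.187 3.566
v 0.803 2.908 3.387
v 0.875 1.497 4.137
v -1.122 -1.136 -1.915
v -0.912 -1.413 -1.389
v -0.578 0.396 -1.325
v -0.69 -1.426 -1.559
v -0.553 -1.382 -1.8
v -0.529 -1.29 -2.063
v -0.622 -1.167 -2.297
v -0.814 -1.038 -2.456
v -1.067 -0.928 -2.507
v -1.331 -0.86 -2.441
v -1.553 -0.847 -2.271
v -1.69 -0.891 -2.03
v -1.715 -0.983 -1.766
v -1.621 -1.106 -1.532
v -1.429 -1.235 -1.374
v -1.176 -1.345 -1.323
v -2.053 1.325 2.496
v -1.488 1.243 3.413
v -2.122 2.992 3.961
v -2.687 3.075 3.044
v -1.096 1.528 2.954
v -1.73 3.278 3.502
v -1.07 1.736 2.321
v -1.704 3.486 2.868
v -1.419 1.787 1.754
v -2.053 3.537 2.302
v -2.01 1.662 1.471
v -2.644 3.411 2.019
v -2.618 1.408 1.579
v -3.252 3.157 2.127
v -3.01 1.122 2.038
v -3.644 2.872 2.586
v -3.036 0.914 2.672
v -3.67 2.664 3.219
v -2.687 0.863 3.238
v -3.321 2.613 3.786
v -2.096 0.989 3.521
v -2.73 2.738 4.069
v 3.779 -0.705 -1.395
v 4.5 -0.713 -1.187
v 4.221 -0.463 -0.216
v 3.501 -0.455 -0.425
v 4.467 -0.433 -1.268
v 4.188 -0.184 -0.297
v 4.329 -0.195 -1.368
v 4.051 0.054 -0.398
v 4.108 -0.035 -1.473
v 3.829 0.214 -0.502
v 3.837 0.023 -1.566
v 3.558 0.273 -0.595
v 3.557 -0.029 -1.633
v 3.278 0.22 -0.662
v 3.31 -0.184 -1.663
v 3.032 0.065 -0.693
v 3.136 -0.419 -1.653
v 2.857 -0.169 -0.683
v 3.059 -0.697 -1.604
v 2.78 -0.447 -0.633
v 3.092 -0.976 -1.523
v 2.813 -0.727 -0.552
v 3.229 -1.214 -1.422
v 2.951 -0.965 -0.452
v 3.451 -1.374 -1.318
v 3.172 -1.125 -0.347
v 3.722 -1.433 -1.225
v 3.443 -1.183 -0.254
v 4.002 -1.38 -1.158
v 3.723 -1.131 -0.187
v 4.248 -1.225 -1.127
v 3.97 -0.976 -0.157
v 4.423 -0.991 -1.137
v 4.144 -0.741 -0.167
f 2 1 5
f 2 5 3
f 3 5 6
f 3 6 4
f 5 1 7
f 5 7 6
f 6 7 8
f 6 8 4
f 7 1 9
f 7 9 8
f 8 9 10
f 8 10 4
f 9 1 11
f 9 11 10
f 10 11 12
f 10 12 4
f 11 1 13
f 11 13 12
f 12 13 14
f 12 14 4
f 13 1 15
f 13 15 14
f 14 15 16
f 14 16 4
f 15 1 17
f 15 17 16
f 16 17 18
f 16 18 4
f 17 1 19
f 17 19 18
f 18 19 20
f 18 20 4
f 19 1 2
f 19 2 20
f 20 2 3
f 20 3 4
f 22 21 24
f 22 24 23
f 24 21 25
f 24 25 23
f 25 21 26
f 25 26 23
f 26 21 27
f 26 27 23
f 27 21 28
f 27 28 23
f 28 21 29
f 28 29 23
f 29 21 30
f 29 30 23
f 30 21 31
f 30 31 23
f 31 21 32
f 31 32 23
f 32 21 33
f 32 33 23
f 33 21 34
f 33 34 23
f 34 21 35
f 34 35 23
f 35 21 36
f 35 36 23
f 36 21 22
f 36 22 23
f 38 37 41
f 38 41 39
f 39 41 42
f 39 42 40
f 41 37 43
f 41 43 42
f 42 43 44
f 42 44 40
f 43 37 45
f 43 45 44
f 44 45 46
f 44 46 40
f 45 37 47
f 45 47 46
f 46 47 48
f 46 48 40
f 47 37 49
f 47 49 48
f 48 49 50
f 48 50 40
f 49 37 51
f 49 51 50
f 50 51 52
f 50 52 40
f 51 37 53
f 51 53 52
f 52 53 54
f 52 54 40
f 53 37 55
f 53 55 54
f 54 55 56
f 54 56 40
f 55 37 57
f 55 57 56
f 56 57 58
f 56 58 40
f 57 37 38
f 57 38 58
f 58 38 39
f 58 39 40
f 60 59 63
f 60 63 61
f 61 63 64
f 61 64 62
f 63 59 65
f 63 65 64
f 64 65 66
f 64 66 62
f 65 59 67
f 65 67 66
f 66 67 68
f 66 68 62
f 67 59 69
f 67 69 68
f 68 69 70
f 68 70 62
f 69 59 71
f 69 71 70
f 70 71 72
f 70 72 62
f 71 59 73
f 71 73 72
f 72 73 74
f 72 74 62
f 73 59 75
f 73 75 74
f 74 75 76
f 74 76 62
f 75 59 77
f 75 77 76
f 76 77 78
f 76 78 62
f 77 59 79
f 77 79 78
f 78 79 80
f 78 80 62
f 79 59 81
f 79 81 80
f 80 81 82
f 80 82 62
f 81 59 83
f 81 83 82
f 82 83 84
f 82 84 62
f 83 59 85
f 83 85 84
f 84 85 86
f 84 86 62
f 85 59 87
f 85 87 86
f 86 87 88
f 86 88 62
f 87 59 89
f 87 89 88
f 88 89 90
f 88 90 62
f 89 59 91
f 89 91 90
f 90 91 92
f 90 92 62
f 91 59 60
f 91 60 92
f 92 60 61
f 92 61 62



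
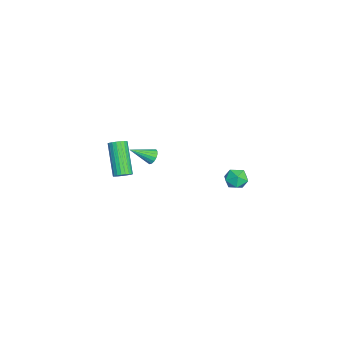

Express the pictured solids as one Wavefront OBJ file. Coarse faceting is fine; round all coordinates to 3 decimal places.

v -4.012 -1.693 -2.137
v -3.863 -1.928 -2.564
v -3.768 -2.907 -1.383
v -3.657 -1.832 -2.476
v -3.532 -1.704 -2.31
v -3.518 -1.573 -2.104
v -3.616 -1.47 -1.906
v -3.805 -1.418 -1.761
v -4.042 -1.429 -1.702
v -4.272 -1.5 -1.743
v -4.442 -1.616 -1.874
v -4.514 -1.749 -2.065
v -4.471 -1.87 -2.273
v -4.323 -1.95 -2.45
v -4.103 -1.971 -2.555
v 2.83 2.63 2.318
v 3.274 3.02 2.661
v 3.646 2.28 1.659
v 4.09 2.67 2.002
v 3.813 2.123 2.303
v 3.308 2.339 2.71
v 3.612 2.961 1.61
v 3.107 3.177 2.017
v 3.757 3.225 2.223
v 3.881 2.707 2.652
v 3.039 2.593 1.668
v 3.163 2.075 2.097
v -0.547 -3.12 -0.903
v -0.303 -2.771 -0.605
v -1.709 -3.09 0.921
v -1.953 -3.44 0.623
v -0.446 -2.648 -0.711
v -1.852 -2.967 0.815
v -0.606 -2.606 -0.85
v -2.012 -2.926 0.676
v -0.756 -2.654 -0.999
v -2.162 -2.973 0.528
v -0.87 -2.782 -1.13
v -2.276 -3.101 0.396
v -0.928 -2.969 -1.223
v -2.334 -3.288 0.304
v -0.92 -3.181 -1.26
v -2.326 -3.501 0.267
v -0.848 -3.384 -1.236
v -2.254 -3.703 0.291
v -0.723 -3.54 -1.154
v -2.13 -3.86 0.373
v -0.569 -3.625 -1.029
v -1.975 -3.944 0.498
v -0.41 -3.621 -0.882
v -1.816 -3.941 0.645
v -0.275 -3.532 -0.739
v -1.681 -3.851 0.788
v -0.187 -3.371 -0.624
v -1.593 -3.69 0.903
v -0.161 -3.167 -0.558
v -1.567 -3.486 0.969
v -0.202 -2.954 -0.551
v -1.608 -3.274 0.976
f 2 1 4
f 2 4 3
f 4 1 5
f 4 5 3
f 5 1 6
f 5 6 3
f 6 1 7
f 6 7 3
f 7 1 8
f 7 8 3
f 8 1 9
f 8 9 3
f 9 1 10
f 9 10 3
f 10 1 11
f 10 11 3
f 11 1 12
f 11 12 3
f 12 1 13
f 12 13 3
f 13 1 14
f 13 14 3
f 14 1 15
f 14 15 3
f 15 1 2
f 15 2 3
f 16 27 21
f 16 21 17
f 16 17 23
f 16 23 26
f 16 26 27
f 17 21 25
f 21 27 20
f 27 26 18
f 26 23 22
f 23 17 24
f 19 25 20
f 19 20 18
f 19 18 22
f 19 22 24
f 19 24 25
f 20 25 21
f 18 20 27
f 22 18 26
f 24 22 23
f 25 24 17
f 29 28 32
f 29 32 30
f 30 32 33
f 30 33 31
f 32 28 34
f 32 34 33
f 33 34 35
f 33 35 31
f 34 28 36
f 34 36 35
f 35 36 37
f 35 37 31
f 36 28 38
f 36 38 37
f 37 38 39
f 37 39 31
f 38 28 40
f 38 40 39
f 39 40 41
f 39 41 31
f 40 28 42
f 40 42 41
f 41 42 43
f 41 43 31
f 42 28 44
f 42 44 43
f 43 44 45
f 43 45 31
f 44 28 46
f 44 46 45
f 45 46 47
f 45 47 31
f 46 28 48
f 46 48 47
f 47 48 49
f 47 49 31
f 48 28 50
f 48 50 49
f 49 50 51
f 49 51 31
f 50 28 52
f 50 52 51
f 51 52 53
f 51 53 31
f 52 28 54
f 52 54 53
f 53 54 55
f 53 55 31
f 54 28 56
f 54 56 55
f 55 56 57
f 55 57 31
f 56 28 58
f 56 58 57
f 57 58 59
f 57 59 31
f 58 28 29
f 58 29 59
f 59 29 30
f 59 30 31



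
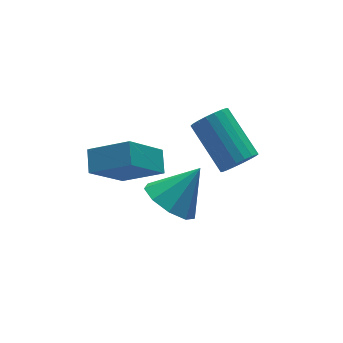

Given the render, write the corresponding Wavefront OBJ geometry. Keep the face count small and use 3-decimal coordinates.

v -1.579 1.986 -0.867
v -1.218 2.75 -0.411
v -2.669 3.018 -1.729
v -2.308 3.781 -1.272
v -0.172 2.219 -2.368
v 0.189 2.982 -1.911
v -1.262 3.25 -3.229
v -0.901 4.014 -2.773
v 1.361 -0.154 -0.331
v 2.071 -0.054 -0.399
v 1.929 1.693 0.683
v 1.219 1.594 0.751
v 1.953 0.096 -0.656
v 1.811 1.843 0.426
v 1.718 0.196 -0.849
v 1.576 1.943 0.233
v 1.412 0.228 -0.94
v 1.271 1.975 0.142
v 1.096 0.183 -0.91
v 0.955 1.931 0.172
v 0.832 0.072 -0.765
v 0.691 1.82 0.317
v 0.674 -0.083 -0.534
v 0.532 1.664 0.548
v 0.651 -0.253 -0.263
v 0.509 1.494 0.819
v 0.769 -0.403 -0.006
v 0.627 1.344 1.076
v 1.004 -0.503 0.187
v 0.862 1.244 1.269
v 1.309 -0.535 0.278
v 1.168 1.212 1.36
v 1.625 -0.491 0.248
v 1.484 1.257 1.33
v 1.889 -0.38 0.103
v 1.748 1.368 1.185
v 2.048 -0.224 -0.128
v 1.906 1.523 0.954
v -1.574 -0.586 -0.46
v -0.933 -0.079 -1.087
v -0.406 -0.554 0.76
v -1.326 0.379 -0.723
v -1.835 0.385 -0.236
v -2.222 -0.063 0.146
v -2.306 -0.756 0.244
v -2.047 -1.369 0.013
v -1.567 -1.615 -0.44
v -1.091 -1.38 -0.903
v -0.84 -0.773 -1.158
f 2 4 1
f 5 2 1
f 1 4 3
f 3 5 1
f 2 8 4
f 6 2 5
f 6 8 2
f 4 8 3
f 7 5 3
f 3 8 7
f 7 6 5
f 8 6 7
f 10 9 13
f 10 13 11
f 11 13 14
f 11 14 12
f 13 9 15
f 13 15 14
f 14 15 16
f 14 16 12
f 15 9 17
f 15 17 16
f 16 17 18
f 16 18 12
f 17 9 19
f 17 19 18
f 18 19 20
f 18 20 12
f 19 9 21
f 19 21 20
f 20 21 22
f 20 22 12
f 21 9 23
f 21 23 22
f 22 23 24
f 22 24 12
f 23 9 25
f 23 25 24
f 24 25 26
f 24 26 12
f 25 9 27
f 25 27 26
f 26 27 28
f 26 28 12
f 27 9 29
f 27 29 28
f 28 29 30
f 28 30 12
f 29 9 31
f 29 31 30
f 30 31 32
f 30 32 12
f 31 9 33
f 31 33 32
f 32 33 34
f 32 34 12
f 33 9 35
f 33 35 34
f 34 35 36
f 34 36 12
f 35 9 37
f 35 37 36
f 36 37 38
f 36 38 12
f 37 9 10
f 37 10 38
f 38 10 11
f 38 11 12
f 40 39 42
f 40 42 41
f 42 39 43
f 42 43 41
f 43 39 44
f 43 44 41
f 44 39 45
f 44 45 41
f 45 39 46
f 45 46 41
f 46 39 47
f 46 47 41
f 47 39 48
f 47 48 41
f 48 39 49
f 48 49 41
f 49 39 40
f 49 40 41



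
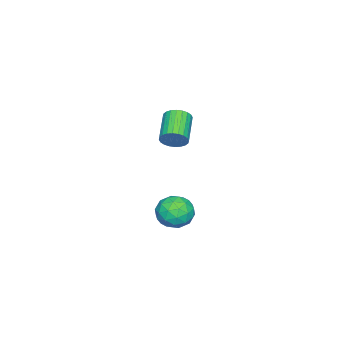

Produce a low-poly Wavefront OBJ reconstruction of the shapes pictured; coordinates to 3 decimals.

v 1.023 3.273 1.17
v 1.895 3.245 1.145
v 0.965 2.435 0.035
v 1.837 2.407 0.01
v 1.405 2.013 0.659
v 1.442 2.531 1.36
v 1.418 3.149 -0.18
v 1.455 3.667 0.521
v 2.139 3.168 0.311
v 2.131 2.467 0.83
v 0.729 3.213 0.35
v 0.721 2.512 0.869
v 1.464 3.333 1.257
v 1.396 2.347 -0.077
v 1.142 2.116 0.304
v 1.655 2.099 0.29
v 1.198 2.913 1.384
v 1.71 2.897 1.369
v 1.422 2.173 1.083
v 1.15 2.783 -0.189
v 1.662 2.767 -0.204
v 1.205 3.581 0.89
v 1.718 3.564 0.876
v 1.438 3.507 0.097
v 2.12 3.271 0.752
v 2.086 2.778 0.085
v 1.84 3.214 -0.027
v 1.861 3.519 0.385
v 2.116 2.859 1.057
v 2.081 2.366 0.39
v 1.828 2.135 0.771
v 1.849 2.439 1.184
v 2.259 2.813 0.567
v 0.779 3.314 0.79
v 0.744 2.821 0.123
v 1.011 3.241 -0.004
v 1.032 3.545 0.409
v 0.774 2.902 1.095
v 0.74 2.409 0.428
v 0.999 2.161 0.795
v 1.02 2.466 1.207
v 0.601 2.867 0.613
v -3.104 0.578 1.907
v -2.768 0.413 2.439
v -4.081 -0.043 3.125
v -4.416 0.122 2.593
v -2.826 0.655 2.489
v -4.138 0.198 3.176
v -2.926 0.885 2.451
v -4.238 0.428 3.138
v -3.053 1.068 2.331
v -4.365 0.612 3.017
v -3.187 1.177 2.145
v -4.5 0.72 2.832
v -3.309 1.195 1.924
v -4.622 0.738 2.61
v -3.4 1.118 1.699
v -4.713 0.662 2.386
v -3.446 0.96 1.507
v -4.758 0.503 2.193
v -3.439 0.743 1.375
v -4.752 0.287 2.061
v -3.382 0.502 1.324
v -4.694 0.045 2.011
v -3.282 0.272 1.362
v -4.594 -0.185 2.049
v -3.155 0.088 1.483
v -4.467 -0.368 2.169
v -3.02 -0.02 1.668
v -4.333 -0.477 2.355
v -2.898 -0.038 1.89
v -4.211 -0.495 2.576
v -2.807 0.038 2.114
v -4.12 -0.418 2.801
v -2.762 0.197 2.307
v -4.074 -0.26 2.993
f 1 38 17
f 38 12 41
f 17 41 6
f 38 41 17
f 1 17 13
f 17 6 18
f 13 18 2
f 17 18 13
f 1 13 22
f 13 2 23
f 22 23 8
f 13 23 22
f 1 22 34
f 22 8 37
f 34 37 11
f 22 37 34
f 1 34 38
f 34 11 42
f 38 42 12
f 34 42 38
f 2 18 29
f 18 6 32
f 29 32 10
f 18 32 29
f 6 41 19
f 41 12 40
f 19 40 5
f 41 40 19
f 12 42 39
f 42 11 35
f 39 35 3
f 42 35 39
f 11 37 36
f 37 8 24
f 36 24 7
f 37 24 36
f 8 23 28
f 23 2 25
f 28 25 9
f 23 25 28
f 4 30 16
f 30 10 31
f 16 31 5
f 30 31 16
f 4 16 14
f 16 5 15
f 14 15 3
f 16 15 14
f 4 14 21
f 14 3 20
f 21 20 7
f 14 20 21
f 4 21 26
f 21 7 27
f 26 27 9
f 21 27 26
f 4 26 30
f 26 9 33
f 30 33 10
f 26 33 30
f 5 31 19
f 31 10 32
f 19 32 6
f 31 32 19
f 3 15 39
f 15 5 40
f 39 40 12
f 15 40 39
f 7 20 36
f 20 3 35
f 36 35 11
f 20 35 36
f 9 27 28
f 27 7 24
f 28 24 8
f 27 24 28
f 10 33 29
f 33 9 25
f 29 25 2
f 33 25 29
f 44 43 47
f 44 47 45
f 45 47 48
f 45 48 46
f 47 43 49
f 47 49 48
f 48 49 50
f 48 50 46
f 49 43 51
f 49 51 50
f 50 51 52
f 50 52 46
f 51 43 53
f 51 53 52
f 52 53 54
f 52 54 46
f 53 43 55
f 53 55 54
f 54 55 56
f 54 56 46
f 55 43 57
f 55 57 56
f 56 57 58
f 56 58 46
f 57 43 59
f 57 59 58
f 58 59 60
f 58 60 46
f 59 43 61
f 59 61 60
f 60 61 62
f 60 62 46
f 61 43 63
f 61 63 62
f 62 63 64
f 62 64 46
f 63 43 65
f 63 65 64
f 64 65 66
f 64 66 46
f 65 43 67
f 65 67 66
f 66 67 68
f 66 68 46
f 67 43 69
f 67 69 68
f 68 69 70
f 68 70 46
f 69 43 71
f 69 71 70
f 70 71 72
f 70 72 46
f 71 43 73
f 71 73 72
f 72 73 74
f 72 74 46
f 73 43 75
f 73 75 74
f 74 75 76
f 74 76 46
f 75 43 44
f 75 44 76
f 76 44 45
f 76 45 46



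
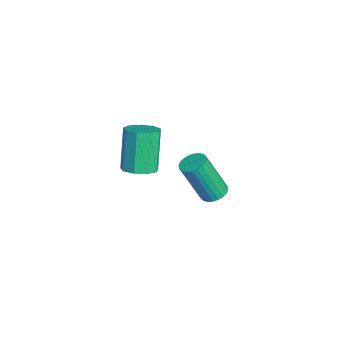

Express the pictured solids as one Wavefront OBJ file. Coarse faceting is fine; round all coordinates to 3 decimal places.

v 2.962 -3.607 1.293
v 3.591 -3.361 1.543
v 2.827 -3.187 3.296
v 2.198 -3.433 3.047
v 3.314 -2.985 1.385
v 2.55 -2.812 3.138
v 2.872 -2.901 1.185
v 2.108 -2.727 2.938
v 2.472 -3.146 1.035
v 1.709 -2.973 2.788
v 2.302 -3.608 1.006
v 1.538 -3.434 2.759
v 2.44 -4.068 1.112
v 1.676 -3.895 2.865
v 2.822 -4.313 1.303
v 2.059 -4.14 3.056
v 3.27 -4.227 1.489
v 2.507 -4.054 3.242
v 3.574 -3.851 1.584
v 2.81 -3.678 3.337
v -0.061 -0.421 -2.906
v 0.269 0.047 -2.696
v 0.27 -0.831 -0.744
v -0.059 -1.299 -0.954
v 0.048 0.126 -2.66
v 0.049 -0.751 -0.708
v -0.19 0.122 -2.661
v -0.189 -0.755 -0.71
v -0.409 0.036 -2.7
v -0.407 -0.842 -0.748
v -0.574 -0.12 -2.77
v -0.573 -0.998 -0.819
v -0.661 -0.322 -2.861
v -0.66 -1.2 -0.909
v -0.657 -0.539 -2.959
v -0.655 -1.417 -1.007
v -0.562 -0.738 -3.048
v -0.56 -1.616 -1.097
v -0.39 -0.889 -3.116
v -0.389 -1.767 -1.164
v -0.169 -0.969 -3.152
v -0.168 -1.846 -1.2
v 0.069 -0.965 -3.15
v 0.07 -1.842 -1.199
v 0.287 -0.878 -3.112
v 0.289 -1.756 -1.16
v 0.453 -0.722 -3.041
v 0.454 -1.6 -1.09
v 0.54 -0.52 -2.951
v 0.541 -1.398 -0.999
v 0.535 -0.303 -2.853
v 0.537 -1.181 -0.901
v 0.44 -0.104 -2.763
v 0.442 -0.982 -0.812
f 2 1 5
f 2 5 3
f 3 5 6
f 3 6 4
f 5 1 7
f 5 7 6
f 6 7 8
f 6 8 4
f 7 1 9
f 7 9 8
f 8 9 10
f 8 10 4
f 9 1 11
f 9 11 10
f 10 11 12
f 10 12 4
f 11 1 13
f 11 13 12
f 12 13 14
f 12 14 4
f 13 1 15
f 13 15 14
f 14 15 16
f 14 16 4
f 15 1 17
f 15 17 16
f 16 17 18
f 16 18 4
f 17 1 19
f 17 19 18
f 18 19 20
f 18 20 4
f 19 1 2
f 19 2 20
f 20 2 3
f 20 3 4
f 22 21 25
f 22 25 23
f 23 25 26
f 23 26 24
f 25 21 27
f 25 27 26
f 26 27 28
f 26 28 24
f 27 21 29
f 27 29 28
f 28 29 30
f 28 30 24
f 29 21 31
f 29 31 30
f 30 31 32
f 30 32 24
f 31 21 33
f 31 33 32
f 32 33 34
f 32 34 24
f 33 21 35
f 33 35 34
f 34 35 36
f 34 36 24
f 35 21 37
f 35 37 36
f 36 37 38
f 36 38 24
f 37 21 39
f 37 39 38
f 38 39 40
f 38 40 24
f 39 21 41
f 39 41 40
f 40 41 42
f 40 42 24
f 41 21 43
f 41 43 42
f 42 43 44
f 42 44 24
f 43 21 45
f 43 45 44
f 44 45 46
f 44 46 24
f 45 21 47
f 45 47 46
f 46 47 48
f 46 48 24
f 47 21 49
f 47 49 48
f 48 49 50
f 48 50 24
f 49 21 51
f 49 51 50
f 50 51 52
f 50 52 24
f 51 21 53
f 51 53 52
f 52 53 54
f 52 54 24
f 53 21 22
f 53 22 54
f 54 22 23
f 54 23 24



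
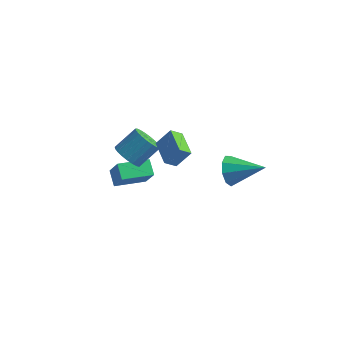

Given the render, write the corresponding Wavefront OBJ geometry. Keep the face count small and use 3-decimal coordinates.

v -4.457 2.541 -4.018
v -5.053 3.184 -3.44
v -3.212 3.891 -4.238
v -3.808 4.535 -3.66
v -3.712 2.065 -2.72
v -4.308 2.709 -2.142
v -2.467 3.416 -2.94
v -3.063 4.059 -2.362
v 1.836 3.682 -1.024
v 2.214 3.092 -1.709
v 3.744 4.038 -0.276
v 2.188 3.721 -1.938
v 1.996 4.332 -1.74
v 1.73 4.639 -1.207
v 1.513 4.499 -0.589
v 1.448 3.976 -0.174
v 1.564 3.316 -0.157
v 1.807 2.828 -0.546
v 2.064 2.739 -1.159
v -3.27 1.899 -0.427
v -2.591 2.011 -1.008
v -1.871 3.012 0.027
v -2.55 2.901 0.607
v -2.826 2.284 -1.109
v -2.106 3.286 -0.074
v -3.138 2.491 -1.092
v -2.418 3.493 -0.058
v -3.472 2.595 -0.961
v -2.752 3.597 0.074
v -3.771 2.579 -0.737
v -3.051 3.581 0.298
v -3.984 2.446 -0.459
v -3.264 3.448 0.575
v -4.074 2.218 -0.176
v -3.353 3.219 0.858
v -4.024 1.935 0.063
v -3.304 2.936 1.098
v -3.844 1.645 0.218
v -3.124 2.647 1.252
v -3.565 1.4 0.261
v -2.845 2.402 1.296
v -3.235 1.241 0.185
v -2.514 2.243 1.22
v -2.911 1.196 0.004
v -2.19 2.197 1.038
v -2.649 1.272 -0.253
v -1.929 2.274 0.782
v -2.494 1.457 -0.539
v -1.774 2.458 0.496
v -2.474 1.718 -0.806
v -1.754 2.72 0.228
v 0.216 0.643 1.244
v -0.221 0.156 1.738
v -0.867 1.829 1.457
v -1.304 1.341 1.951
v 0.864 1.059 2.229
v 0.427 0.571 2.723
v -0.219 2.244 2.442
v -0.656 1.757 2.936
f 2 4 1
f 5 2 1
f 1 4 3
f 3 5 1
f 2 8 4
f 6 2 5
f 6 8 2
f 4 8 3
f 7 5 3
f 3 8 7
f 7 6 5
f 8 6 7
f 10 9 12
f 10 12 11
f 12 9 13
f 12 13 11
f 13 9 14
f 13 14 11
f 14 9 15
f 14 15 11
f 15 9 16
f 15 16 11
f 16 9 17
f 16 17 11
f 17 9 18
f 17 18 11
f 18 9 19
f 18 19 11
f 19 9 10
f 19 10 11
f 21 20 24
f 21 24 22
f 22 24 25
f 22 25 23
f 24 20 26
f 24 26 25
f 25 26 27
f 25 27 23
f 26 20 28
f 26 28 27
f 27 28 29
f 27 29 23
f 28 20 30
f 28 30 29
f 29 30 31
f 29 31 23
f 30 20 32
f 30 32 31
f 31 32 33
f 31 33 23
f 32 20 34
f 32 34 33
f 33 34 35
f 33 35 23
f 34 20 36
f 34 36 35
f 35 36 37
f 35 37 23
f 36 20 38
f 36 38 37
f 37 38 39
f 37 39 23
f 38 20 40
f 38 40 39
f 39 40 41
f 39 41 23
f 40 20 42
f 40 42 41
f 41 42 43
f 41 43 23
f 42 20 44
f 42 44 43
f 43 44 45
f 43 45 23
f 44 20 46
f 44 46 45
f 45 46 47
f 45 47 23
f 46 20 48
f 46 48 47
f 47 48 49
f 47 49 23
f 48 20 50
f 48 50 49
f 49 50 51
f 49 51 23
f 50 20 21
f 50 21 51
f 51 21 22
f 51 22 23
f 53 55 52
f 56 53 52
f 52 55 54
f 54 56 52
f 53 59 55
f 57 53 56
f 57 59 53
f 55 59 54
f 58 56 54
f 54 59 58
f 58 57 56
f 59 57 58



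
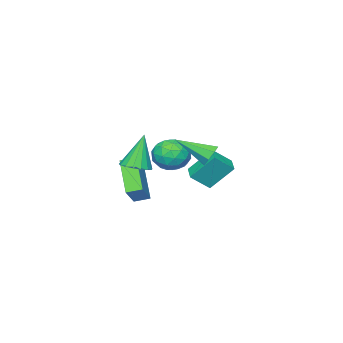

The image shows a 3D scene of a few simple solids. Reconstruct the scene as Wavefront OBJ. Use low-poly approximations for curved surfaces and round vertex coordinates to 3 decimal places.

v 4.185 -0.028 0.122
v 4.851 -0.349 0.338
v 3.595 -0.032 1.938
v 4.917 0.013 0.36
v 4.815 0.365 0.327
v 4.569 0.628 0.248
v 4.235 0.74 0.14
v 3.89 0.677 0.027
v 3.612 0.452 -0.063
v 3.466 0.117 -0.112
v 3.485 -0.251 -0.107
v 3.664 -0.568 -0.049
v 3.963 -0.761 0.048
v 4.312 -0.786 0.161
v 4.633 -0.638 0.266
v 0.424 -3.987 -2.297
v 1.439 -3.563 -1.262
v -0.061 -3.363 -2.077
v 0.953 -2.94 -1.041
v 1.387 -2.72 -3.759
v 2.401 -2.297 -2.723
v 0.901 -2.097 -3.538
v 1.916 -1.673 -2.503
v 1.276 0.638 0.366
v 2.161 0.274 0.615
v 0.999 -0.654 -0.535
v 1.884 -1.018 -0.286
v 1.166 -0.958 0.39
v 1.337 -0.16 0.947
v 1.823 -0.22 -0.867
v 1.994 0.578 -0.31
v 2.499 -0.256 -0.147
v 2.092 -0.712 0.63
v 1.068 0.332 -0.55
v 0.661 -0.124 0.227
v 1.743 0.569 0.57
v 1.417 -0.949 -0.49
v 0.995 -0.914 -0.092
v 1.515 -1.128 0.054
v 1.258 0.314 0.765
v 1.778 0.101 0.912
v 1.194 -0.623 0.779
v 1.382 -0.481 -0.832
v 1.902 -0.694 -0.685
v 1.645 0.748 0.026
v 2.165 0.534 0.172
v 1.966 0.243 -0.699
v 2.461 0.044 0.268
v 2.299 -0.715 -0.262
v 2.263 -0.247 -0.603
v 2.364 0.222 -0.276
v 2.223 -0.224 0.725
v 2.06 -0.983 0.195
v 1.638 -0.948 0.593
v 1.738 -0.479 0.92
v 2.421 -0.536 0.277
v 1.1 0.603 -0.115
v 0.937 -0.156 -0.645
v 1.422 0.099 -0.84
v 1.522 0.568 -0.513
v 0.861 0.335 0.342
v 0.699 -0.424 -0.188
v 0.796 -0.602 0.356
v 0.897 -0.133 0.683
v 0.739 0.156 -0.197
v -0.788 -1.205 -1.879
v -1.469 -0.287 -0.581
v -1.577 -0.647 -2.687
v -2.258 0.271 -1.389
v -0.142 -0.511 -2.031
v -0.823 0.407 -0.733
v -0.931 0.047 -2.839
v -1.612 0.965 -1.541
v 2.967 3.351 1.308
v 3.234 3.759 1.736
v 3.753 1.929 2.172
v 2.786 3.599 1.881
v 2.444 3.293 1.689
v 2.407 3.021 1.275
v 2.699 2.942 0.879
v 3.147 3.102 0.735
v 3.49 3.408 0.926
v 3.526 3.68 1.341
f 2 1 4
f 2 4 3
f 4 1 5
f 4 5 3
f 5 1 6
f 5 6 3
f 6 1 7
f 6 7 3
f 7 1 8
f 7 8 3
f 8 1 9
f 8 9 3
f 9 1 10
f 9 10 3
f 10 1 11
f 10 11 3
f 11 1 12
f 11 12 3
f 12 1 13
f 12 13 3
f 13 1 14
f 13 14 3
f 14 1 15
f 14 15 3
f 15 1 2
f 15 2 3
f 17 19 16
f 20 17 16
f 16 19 18
f 18 20 16
f 17 23 19
f 21 17 20
f 21 23 17
f 19 23 18
f 22 20 18
f 18 23 22
f 22 21 20
f 23 21 22
f 24 61 40
f 61 35 64
f 40 64 29
f 61 64 40
f 24 40 36
f 40 29 41
f 36 41 25
f 40 41 36
f 24 36 45
f 36 25 46
f 45 46 31
f 36 46 45
f 24 45 57
f 45 31 60
f 57 60 34
f 45 60 57
f 24 57 61
f 57 34 65
f 61 65 35
f 57 65 61
f 25 41 52
f 41 29 55
f 52 55 33
f 41 55 52
f 29 64 42
f 64 35 63
f 42 63 28
f 64 63 42
f 35 65 62
f 65 34 58
f 62 58 26
f 65 58 62
f 34 60 59
f 60 31 47
f 59 47 30
f 60 47 59
f 31 46 51
f 46 25 48
f 51 48 32
f 46 48 51
f 27 53 39
f 53 33 54
f 39 54 28
f 53 54 39
f 27 39 37
f 39 28 38
f 37 38 26
f 39 38 37
f 27 37 44
f 37 26 43
f 44 43 30
f 37 43 44
f 27 44 49
f 44 30 50
f 49 50 32
f 44 50 49
f 27 49 53
f 49 32 56
f 53 56 33
f 49 56 53
f 28 54 42
f 54 33 55
f 42 55 29
f 54 55 42
f 26 38 62
f 38 28 63
f 62 63 35
f 38 63 62
f 30 43 59
f 43 26 58
f 59 58 34
f 43 58 59
f 32 50 51
f 50 30 47
f 51 47 31
f 50 47 51
f 33 56 52
f 56 32 48
f 52 48 25
f 56 48 52
f 67 69 66
f 70 67 66
f 66 69 68
f 68 70 66
f 67 73 69
f 71 67 70
f 71 73 67
f 69 73 68
f 72 70 68
f 68 73 72
f 72 71 70
f 73 71 72
f 75 74 77
f 75 77 76
f 77 74 78
f 77 78 76
f 78 74 79
f 78 79 76
f 79 74 80
f 79 80 76
f 80 74 81
f 80 81 76
f 81 74 82
f 81 82 76
f 82 74 83
f 82 83 76
f 83 74 75
f 83 75 76



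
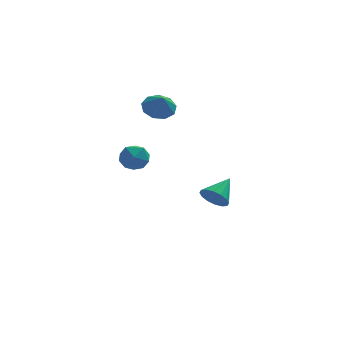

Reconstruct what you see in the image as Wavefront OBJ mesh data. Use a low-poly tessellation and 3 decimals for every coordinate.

v -2.314 3.988 3.179
v -1.4 4.156 3.143
v -2.146 3.272 4.101
v -1.684 4.58 3.523
v -2.263 4.726 3.742
v -2.866 4.527 3.697
v -3.21 4.076 3.41
v -3.135 3.584 3.014
v -2.675 3.281 2.695
v -2.047 3.308 2.603
v -1.543 3.654 2.78
v -3.845 -2.151 2.296
v -3.157 -2.52 2.687
v -4.643 -3.26 2.653
v -3.955 -3.629 3.044
v -4.32 -2.913 3.386
v -3.827 -2.228 3.165
v -3.973 -3.552 2.175
v -3.48 -2.867 1.954
v -3.237 -3.386 2.613
v -3.451 -2.991 3.361
v -4.349 -2.789 1.979
v -4.563 -2.394 2.727
v 0.382 2.035 -2.584
v 0.817 2.235 -3.298
v 1.298 3.145 -1.716
v 0.471 2.515 -3.292
v 0.101 2.667 -3.095
v -0.193 2.65 -2.762
v -0.333 2.468 -2.381
v -0.282 2.17 -2.054
v -0.053 1.836 -1.869
v 0.293 1.556 -1.875
v 0.662 1.404 -2.072
v 0.957 1.421 -2.405
v 1.097 1.603 -2.786
v 1.046 1.901 -3.113
f 2 1 4
f 2 4 3
f 4 1 5
f 4 5 3
f 5 1 6
f 5 6 3
f 6 1 7
f 6 7 3
f 7 1 8
f 7 8 3
f 8 1 9
f 8 9 3
f 9 1 10
f 9 10 3
f 10 1 11
f 10 11 3
f 11 1 2
f 11 2 3
f 12 23 17
f 12 17 13
f 12 13 19
f 12 19 22
f 12 22 23
f 13 17 21
f 17 23 16
f 23 22 14
f 22 19 18
f 19 13 20
f 15 21 16
f 15 16 14
f 15 14 18
f 15 18 20
f 15 20 21
f 16 21 17
f 14 16 23
f 18 14 22
f 20 18 19
f 21 20 13
f 25 24 27
f 25 27 26
f 27 24 28
f 27 28 26
f 28 24 29
f 28 29 26
f 29 24 30
f 29 30 26
f 30 24 31
f 30 31 26
f 31 24 32
f 31 32 26
f 32 24 33
f 32 33 26
f 33 24 34
f 33 34 26
f 34 24 35
f 34 35 26
f 35 24 36
f 35 36 26
f 36 24 37
f 36 37 26
f 37 24 25
f 37 25 26



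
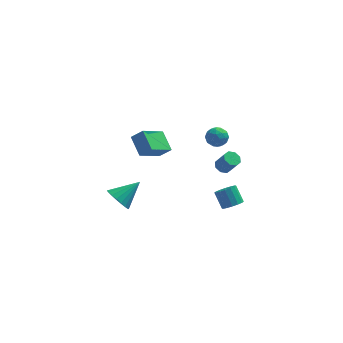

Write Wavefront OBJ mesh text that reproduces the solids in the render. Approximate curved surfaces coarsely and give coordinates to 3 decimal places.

v -2.543 -2.303 -0.169
v -2.237 -1.99 -0.814
v -1.437 -1.657 0.669
v -2.46 -1.746 -0.708
v -2.699 -1.612 -0.495
v -2.908 -1.615 -0.217
v -3.044 -1.754 0.07
v -3.081 -2.002 0.31
v -3.011 -2.31 0.455
v -2.849 -2.616 0.477
v -2.626 -2.86 0.371
v -2.387 -2.994 0.158
v -2.178 -2.991 -0.12
v -2.042 -2.851 -0.407
v -2.005 -2.603 -0.647
v -2.075 -2.296 -0.792
v -1.436 -1.581 2.684
v -1.86 -0.601 3.315
v -0.439 -0.564 1.774
v -0.863 0.416 2.405
v -0.837 -1.676 3.235
v -1.261 -0.696 3.866
v 0.16 -0.659 2.325
v -0.264 0.321 2.956
v 3.11 -3.772 0.652
v 3.641 -3.682 0.838
v 3.281 -3.119 1.595
v 2.75 -3.208 1.408
v 3.589 -3.462 0.649
v 3.228 -2.899 1.406
v 3.408 -3.324 0.46
v 3.047 -2.761 1.217
v 3.147 -3.307 0.323
v 2.787 -2.744 1.08
v 2.876 -3.414 0.274
v 2.516 -2.851 1.031
v 2.669 -3.617 0.326
v 2.308 -3.054 1.083
v 2.579 -3.861 0.465
v 2.219 -3.298 1.222
v 2.632 -4.081 0.654
v 2.271 -3.518 1.411
v 2.813 -4.219 0.843
v 2.452 -3.656 1.6
v 3.073 -4.236 0.98
v 2.713 -3.673 1.737
v 3.344 -4.129 1.029
v 2.984 -3.566 1.786
v 3.552 -3.926 0.977
v 3.191 -3.363 1.734
v 2.54 2.443 1.506
v 2.925 2.64 1.018
v 2.175 1.66 0.902
v 2.56 1.857 0.414
v 2.822 1.593 0.949
v 3.048 2.077 1.322
v 2.052 2.223 0.598
v 2.278 2.707 0.971
v 2.623 2.505 0.457
v 3.099 2.115 0.674
v 2.001 2.185 1.246
v 2.477 1.795 1.463
v 2.765 2.61 1.316
v 2.335 1.69 0.604
v 2.49 1.534 0.919
v 2.715 1.651 0.632
v 2.837 2.279 1.494
v 3.063 2.395 1.207
v 3.002 1.78 1.166
v 2.037 1.905 0.713
v 2.263 2.021 0.426
v 2.385 2.649 1.288
v 2.61 2.766 1.001
v 2.098 2.52 0.754
v 2.813 2.647 0.699
v 2.599 2.186 0.343
v 2.3 2.401 0.451
v 2.433 2.686 0.671
v 3.093 2.418 0.826
v 2.878 1.957 0.47
v 3.032 1.802 0.785
v 3.165 2.087 1.005
v 2.916 2.338 0.496
v 2.222 2.343 1.45
v 2.007 1.882 1.094
v 1.935 2.213 0.915
v 2.068 2.498 1.135
v 2.501 2.114 1.577
v 2.287 1.653 1.221
v 2.667 1.614 1.249
v 2.8 1.899 1.469
v 2.184 1.962 1.424
v 2.975 3.813 -2.866
v 3.406 3.716 -3.12
v 3.877 3.37 -2.188
v 3.445 3.467 -1.934
v 3.394 4.08 -2.979
v 3.865 3.734 -2.047
v 3.136 4.287 -2.772
v 3.607 3.942 -1.84
v 2.784 4.217 -2.62
v 3.255 3.871 -1.688
v 2.543 3.91 -2.612
v 3.014 3.564 -1.68
v 2.555 3.546 -2.753
v 3.026 3.2 -1.821
v 2.813 3.338 -2.96
v 3.284 2.993 -2.028
v 3.165 3.409 -3.112
v 3.636 3.063 -2.18
f 2 1 4
f 2 4 3
f 4 1 5
f 4 5 3
f 5 1 6
f 5 6 3
f 6 1 7
f 6 7 3
f 7 1 8
f 7 8 3
f 8 1 9
f 8 9 3
f 9 1 10
f 9 10 3
f 10 1 11
f 10 11 3
f 11 1 12
f 11 12 3
f 12 1 13
f 12 13 3
f 13 1 14
f 13 14 3
f 14 1 15
f 14 15 3
f 15 1 16
f 15 16 3
f 16 1 2
f 16 2 3
f 18 20 17
f 21 18 17
f 17 20 19
f 19 21 17
f 18 24 20
f 22 18 21
f 22 24 18
f 20 24 19
f 23 21 19
f 19 24 23
f 23 22 21
f 24 22 23
f 26 25 29
f 26 29 27
f 27 29 30
f 27 30 28
f 29 25 31
f 29 31 30
f 30 31 32
f 30 32 28
f 31 25 33
f 31 33 32
f 32 33 34
f 32 34 28
f 33 25 35
f 33 35 34
f 34 35 36
f 34 36 28
f 35 25 37
f 35 37 36
f 36 37 38
f 36 38 28
f 37 25 39
f 37 39 38
f 38 39 40
f 38 40 28
f 39 25 41
f 39 41 40
f 40 41 42
f 40 42 28
f 41 25 43
f 41 43 42
f 42 43 44
f 42 44 28
f 43 25 45
f 43 45 44
f 44 45 46
f 44 46 28
f 45 25 47
f 45 47 46
f 46 47 48
f 46 48 28
f 47 25 49
f 47 49 48
f 48 49 50
f 48 50 28
f 49 25 26
f 49 26 50
f 50 26 27
f 50 27 28
f 51 88 67
f 88 62 91
f 67 91 56
f 88 91 67
f 51 67 63
f 67 56 68
f 63 68 52
f 67 68 63
f 51 63 72
f 63 52 73
f 72 73 58
f 63 73 72
f 51 72 84
f 72 58 87
f 84 87 61
f 72 87 84
f 51 84 88
f 84 61 92
f 88 92 62
f 84 92 88
f 52 68 79
f 68 56 82
f 79 82 60
f 68 82 79
f 56 91 69
f 91 62 90
f 69 90 55
f 91 90 69
f 62 92 89
f 92 61 85
f 89 85 53
f 92 85 89
f 61 87 86
f 87 58 74
f 86 74 57
f 87 74 86
f 58 73 78
f 73 52 75
f 78 75 59
f 73 75 78
f 54 80 66
f 80 60 81
f 66 81 55
f 80 81 66
f 54 66 64
f 66 55 65
f 64 65 53
f 66 65 64
f 54 64 71
f 64 53 70
f 71 70 57
f 64 70 71
f 54 71 76
f 71 57 77
f 76 77 59
f 71 77 76
f 54 76 80
f 76 59 83
f 80 83 60
f 76 83 80
f 55 81 69
f 81 60 82
f 69 82 56
f 81 82 69
f 53 65 89
f 65 55 90
f 89 90 62
f 65 90 89
f 57 70 86
f 70 53 85
f 86 85 61
f 70 85 86
f 59 77 78
f 77 57 74
f 78 74 58
f 77 74 78
f 60 83 79
f 83 59 75
f 79 75 52
f 83 75 79
f 94 93 97
f 94 97 95
f 95 97 98
f 95 98 96
f 97 93 99
f 97 99 98
f 98 99 100
f 98 100 96
f 99 93 101
f 99 101 100
f 100 101 102
f 100 102 96
f 101 93 103
f 101 103 102
f 102 103 104
f 102 104 96
f 103 93 105
f 103 105 104
f 104 105 106
f 104 106 96
f 105 93 107
f 105 107 106
f 106 107 108
f 106 108 96
f 107 93 109
f 107 109 108
f 108 109 110
f 108 110 96
f 109 93 94
f 109 94 110
f 110 94 95
f 110 95 96

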